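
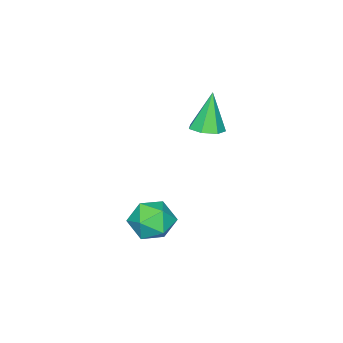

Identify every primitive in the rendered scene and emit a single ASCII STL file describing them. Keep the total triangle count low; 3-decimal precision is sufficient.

solid 
facet normal -0.263 -0.001 0.965
outer loop
vertex 0.793 -1.336 -1.928
vertex 0.121 -1.844 -2.112
vertex 0.882 -2.193 -1.905
endloop
endfacet
facet normal 0.443 0.070 0.894
outer loop
vertex 0.793 -1.336 -1.928
vertex 0.882 -2.193 -1.905
vertex 1.502 -1.704 -2.251
endloop
endfacet
facet normal 0.567 0.653 0.502
outer loop
vertex 0.793 -1.336 -1.928
vertex 1.502 -1.704 -2.251
vertex 1.125 -1.053 -2.672
endloop
endfacet
facet normal -0.063 0.942 0.330
outer loop
vertex 0.793 -1.336 -1.928
vertex 1.125 -1.053 -2.672
vertex 0.271 -1.14 -2.586
endloop
endfacet
facet normal -0.575 0.538 0.616
outer loop
vertex 0.793 -1.336 -1.928
vertex 0.271 -1.14 -2.586
vertex 0.121 -1.844 -2.112
endloop
endfacet
facet normal 0.687 -0.495 0.532
outer loop
vertex 1.502 -1.704 -2.251
vertex 0.882 -2.193 -1.905
vertex 1.269 -2.44 -2.634
endloop
endfacet
facet normal -0.456 -0.610 0.648
outer loop
vertex 0.882 -2.193 -1.905
vertex 0.121 -1.844 -2.112
vertex 0.415 -2.527 -2.548
endloop
endfacet
facet normal -0.962 0.261 0.083
outer loop
vertex 0.121 -1.844 -2.112
vertex 0.271 -1.14 -2.586
vertex 0.038 -1.876 -2.969
endloop
endfacet
facet normal -0.132 0.916 -0.380
outer loop
vertex 0.271 -1.14 -2.586
vertex 1.125 -1.053 -2.672
vertex 0.658 -1.387 -3.315
endloop
endfacet
facet normal 0.888 0.448 -0.103
outer loop
vertex 1.125 -1.053 -2.672
vertex 1.502 -1.704 -2.251
vertex 1.419 -1.736 -3.108
endloop
endfacet
facet normal 0.063 -0.942 -0.330
outer loop
vertex 0.747 -2.244 -3.292
vertex 1.269 -2.44 -2.634
vertex 0.415 -2.527 -2.548
endloop
endfacet
facet normal -0.567 -0.653 -0.502
outer loop
vertex 0.747 -2.244 -3.292
vertex 0.415 -2.527 -2.548
vertex 0.038 -1.876 -2.969
endloop
endfacet
facet normal -0.443 -0.070 -0.894
outer loop
vertex 0.747 -2.244 -3.292
vertex 0.038 -1.876 -2.969
vertex 0.658 -1.387 -3.315
endloop
endfacet
facet normal 0.263 0.001 -0.965
outer loop
vertex 0.747 -2.244 -3.292
vertex 0.658 -1.387 -3.315
vertex 1.419 -1.736 -3.108
endloop
endfacet
facet normal 0.575 -0.538 -0.616
outer loop
vertex 0.747 -2.244 -3.292
vertex 1.419 -1.736 -3.108
vertex 1.269 -2.44 -2.634
endloop
endfacet
facet normal 0.132 -0.916 0.380
outer loop
vertex 0.415 -2.527 -2.548
vertex 1.269 -2.44 -2.634
vertex 0.882 -2.193 -1.905
endloop
endfacet
facet normal -0.888 -0.448 0.103
outer loop
vertex 0.038 -1.876 -2.969
vertex 0.415 -2.527 -2.548
vertex 0.121 -1.844 -2.112
endloop
endfacet
facet normal -0.687 0.495 -0.532
outer loop
vertex 0.658 -1.387 -3.315
vertex 0.038 -1.876 -2.969
vertex 0.271 -1.14 -2.586
endloop
endfacet
facet normal 0.456 0.610 -0.648
outer loop
vertex 1.419 -1.736 -3.108
vertex 0.658 -1.387 -3.315
vertex 1.125 -1.053 -2.672
endloop
endfacet
facet normal 0.962 -0.261 -0.083
outer loop
vertex 1.269 -2.44 -2.634
vertex 1.419 -1.736 -3.108
vertex 1.502 -1.704 -2.251
endloop
endfacet
facet normal 0.312 0.080 -0.947
outer loop
vertex -1.135 -1.746 0.74
vertex -1.631 -1.4 0.606
vertex -1.074 -1.216 0.805
endloop
endfacet
facet normal 0.779 -0.164 0.605
outer loop
vertex -1.135 -1.746 0.74
vertex -1.074 -1.216 0.805
vertex -2.109 -1.52 2.054
endloop
endfacet
facet normal 0.313 0.078 -0.947
outer loop
vertex -1.074 -1.216 0.805
vertex -1.631 -1.4 0.606
vertex -1.432 -0.824 0.719
endloop
endfacet
facet normal 0.529 0.612 0.588
outer loop
vertex -1.074 -1.216 0.805
vertex -1.432 -0.824 0.719
vertex -2.109 -1.52 2.054
endloop
endfacet
facet normal 0.312 0.078 -0.947
outer loop
vertex -1.432 -0.824 0.719
vertex -1.631 -1.4 0.606
vertex -1.94 -0.865 0.548
endloop
endfacet
facet normal -0.198 0.907 0.372
outer loop
vertex -1.432 -0.824 0.719
vertex -1.94 -0.865 0.548
vertex -2.109 -1.52 2.054
endloop
endfacet
facet normal 0.313 0.078 -0.946
outer loop
vertex -1.94 -0.865 0.548
vertex -1.631 -1.4 0.606
vertex -2.216 -1.309 0.42
endloop
endfacet
facet normal -0.858 0.499 0.121
outer loop
vertex -1.94 -0.865 0.548
vertex -2.216 -1.309 0.42
vertex -2.109 -1.52 2.054
endloop
endfacet
facet normal 0.313 0.079 -0.946
outer loop
vertex -2.216 -1.309 0.42
vertex -1.631 -1.4 0.606
vertex -2.051 -1.821 0.432
endloop
endfacet
facet normal -0.952 -0.306 0.023
outer loop
vertex -2.216 -1.309 0.42
vertex -2.051 -1.821 0.432
vertex -2.109 -1.52 2.054
endloop
endfacet
facet normal 0.313 0.079 -0.946
outer loop
vertex -2.051 -1.821 0.432
vertex -1.631 -1.4 0.606
vertex -1.57 -2.016 0.575
endloop
endfacet
facet normal -0.410 -0.899 0.152
outer loop
vertex -2.051 -1.821 0.432
vertex -1.57 -2.016 0.575
vertex -2.109 -1.52 2.054
endloop
endfacet
facet normal 0.311 0.078 -0.947
outer loop
vertex -1.57 -2.016 0.575
vertex -1.631 -1.4 0.606
vertex -1.135 -1.746 0.74
endloop
endfacet
facet normal 0.362 -0.836 0.412
outer loop
vertex -1.57 -2.016 0.575
vertex -1.135 -1.746 0.74
vertex -2.109 -1.52 2.054
endloop
endfacet

endsolid


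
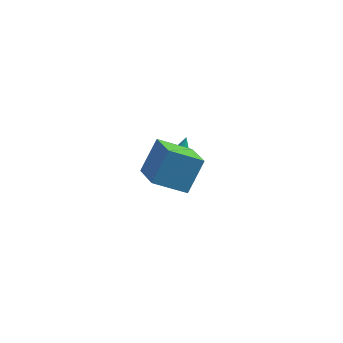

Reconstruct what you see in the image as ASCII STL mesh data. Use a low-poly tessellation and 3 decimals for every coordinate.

solid 
facet normal -0.211 -0.524 -0.825
outer loop
vertex -2.797 4.108 -1.434
vertex -3.244 3.428 -0.888
vertex -3.527 4.251 -1.338
endloop
endfacet
facet normal 0.168 0.972 -0.166
outer loop
vertex -2.797 4.108 -1.434
vertex -3.527 4.251 -1.338
vertex -2.816 4.492 0.788
endloop
endfacet
facet normal -0.210 -0.524 -0.826
outer loop
vertex -3.527 4.251 -1.338
vertex -3.244 3.428 -0.888
vertex -4.091 3.911 -0.979
endloop
endfacet
facet normal -0.485 0.872 0.063
outer loop
vertex -3.527 4.251 -1.338
vertex -4.091 3.911 -0.979
vertex -2.816 4.492 0.788
endloop
endfacet
facet normal -0.211 -0.525 -0.825
outer loop
vertex -4.091 3.911 -0.979
vertex -3.244 3.428 -0.888
vertex -4.159 3.289 -0.566
endloop
endfacet
facet normal -0.803 0.388 0.452
outer loop
vertex -4.091 3.911 -0.979
vertex -4.159 3.289 -0.566
vertex -2.816 4.492 0.788
endloop
endfacet
facet normal -0.211 -0.524 -0.825
outer loop
vertex -4.159 3.289 -0.566
vertex -3.244 3.428 -0.888
vertex -3.69 2.748 -0.342
endloop
endfacet
facet normal -0.601 -0.200 0.774
outer loop
vertex -4.159 3.289 -0.566
vertex -3.69 2.748 -0.342
vertex -2.816 4.492 0.788
endloop
endfacet
facet normal -0.210 -0.525 -0.825
outer loop
vertex -3.69 2.748 -0.342
vertex -3.244 3.428 -0.888
vertex -2.96 2.605 -0.437
endloop
endfacet
facet normal 0.002 -0.545 0.839
outer loop
vertex -3.69 2.748 -0.342
vertex -2.96 2.605 -0.437
vertex -2.816 4.492 0.788
endloop
endfacet
facet normal -0.210 -0.525 -0.825
outer loop
vertex -2.96 2.605 -0.437
vertex -3.244 3.428 -0.888
vertex -2.396 2.945 -0.797
endloop
endfacet
facet normal 0.657 -0.445 0.609
outer loop
vertex -2.96 2.605 -0.437
vertex -2.396 2.945 -0.797
vertex -2.816 4.492 0.788
endloop
endfacet
facet normal -0.210 -0.524 -0.826
outer loop
vertex -2.396 2.945 -0.797
vertex -3.244 3.428 -0.888
vertex -2.328 3.567 -1.209
endloop
endfacet
facet normal 0.975 0.039 0.220
outer loop
vertex -2.396 2.945 -0.797
vertex -2.328 3.567 -1.209
vertex -2.816 4.492 0.788
endloop
endfacet
facet normal -0.210 -0.525 -0.825
outer loop
vertex -2.328 3.567 -1.209
vertex -3.244 3.428 -0.888
vertex -2.797 4.108 -1.434
endloop
endfacet
facet normal 0.772 0.627 -0.102
outer loop
vertex -2.328 3.567 -1.209
vertex -2.797 4.108 -1.434
vertex -2.816 4.492 0.788
endloop
endfacet
facet normal -0.314 -0.539 -0.782
outer loop
vertex -3.178 -1.877 3.986
vertex -3.846 -0.568 3.352
vertex -1.84 -1.56 3.23
endloop
endfacet
facet normal 0.418 -0.818 0.396
outer loop
vertex -1.334 -0.692 4.488
vertex -3.178 -1.877 3.986
vertex -1.84 -1.56 3.23
endloop
endfacet
facet normal -0.314 -0.539 -0.782
outer loop
vertex -1.84 -1.56 3.23
vertex -3.846 -0.568 3.352
vertex -2.508 -0.251 2.596
endloop
endfacet
facet normal 0.853 0.202 -0.482
outer loop
vertex -2.508 -0.251 2.596
vertex -1.334 -0.692 4.488
vertex -1.84 -1.56 3.23
endloop
endfacet
facet normal -0.853 -0.202 0.482
outer loop
vertex -3.178 -1.877 3.986
vertex -3.34 0.3 4.61
vertex -3.846 -0.568 3.352
endloop
endfacet
facet normal 0.418 -0.818 0.396
outer loop
vertex -2.672 -1.009 5.244
vertex -3.178 -1.877 3.986
vertex -1.334 -0.692 4.488
endloop
endfacet
facet normal -0.853 -0.202 0.482
outer loop
vertex -2.672 -1.009 5.244
vertex -3.34 0.3 4.61
vertex -3.178 -1.877 3.986
endloop
endfacet
facet normal -0.418 0.818 -0.396
outer loop
vertex -3.846 -0.568 3.352
vertex -3.34 0.3 4.61
vertex -2.508 -0.251 2.596
endloop
endfacet
facet normal 0.853 0.202 -0.482
outer loop
vertex -2.002 0.617 3.854
vertex -1.334 -0.692 4.488
vertex -2.508 -0.251 2.596
endloop
endfacet
facet normal -0.418 0.818 -0.396
outer loop
vertex -2.508 -0.251 2.596
vertex -3.34 0.3 4.61
vertex -2.002 0.617 3.854
endloop
endfacet
facet normal 0.314 0.539 0.782
outer loop
vertex -2.002 0.617 3.854
vertex -2.672 -1.009 5.244
vertex -1.334 -0.692 4.488
endloop
endfacet
facet normal 0.314 0.539 0.782
outer loop
vertex -3.34 0.3 4.61
vertex -2.672 -1.009 5.244
vertex -2.002 0.617 3.854
endloop
endfacet

endsolid


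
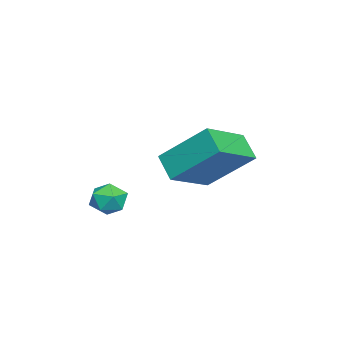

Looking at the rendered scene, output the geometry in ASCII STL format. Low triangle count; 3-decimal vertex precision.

solid 
facet normal -0.579 -0.245 0.778
outer loop
vertex 1.687 0.158 -0.822
vertex 2.008 -0.431 -0.769
vertex 2.233 0.107 -0.432
endloop
endfacet
facet normal -0.487 0.460 0.742
outer loop
vertex 1.687 0.158 -0.822
vertex 2.233 0.107 -0.432
vertex 2.148 0.648 -0.823
endloop
endfacet
facet normal -0.724 0.681 0.107
outer loop
vertex 1.687 0.158 -0.822
vertex 2.148 0.648 -0.823
vertex 1.871 0.445 -1.402
endloop
endfacet
facet normal -0.962 0.112 -0.250
outer loop
vertex 1.687 0.158 -0.822
vertex 1.871 0.445 -1.402
vertex 1.785 -0.222 -1.369
endloop
endfacet
facet normal -0.872 -0.461 0.164
outer loop
vertex 1.687 0.158 -0.822
vertex 1.785 -0.222 -1.369
vertex 2.008 -0.431 -0.769
endloop
endfacet
facet normal 0.213 0.594 0.776
outer loop
vertex 2.148 0.648 -0.823
vertex 2.233 0.107 -0.432
vertex 2.755 0.362 -0.771
endloop
endfacet
facet normal 0.066 -0.549 0.833
outer loop
vertex 2.233 0.107 -0.432
vertex 2.008 -0.431 -0.769
vertex 2.669 -0.305 -0.738
endloop
endfacet
facet normal -0.409 -0.898 -0.161
outer loop
vertex 2.008 -0.431 -0.769
vertex 1.785 -0.222 -1.369
vertex 2.392 -0.508 -1.317
endloop
endfacet
facet normal -0.555 0.030 -0.831
outer loop
vertex 1.785 -0.222 -1.369
vertex 1.871 0.445 -1.402
vertex 2.307 0.033 -1.708
endloop
endfacet
facet normal -0.170 0.953 -0.253
outer loop
vertex 1.871 0.445 -1.402
vertex 2.148 0.648 -0.823
vertex 2.532 0.571 -1.371
endloop
endfacet
facet normal 0.962 -0.112 0.250
outer loop
vertex 2.853 -0.018 -1.318
vertex 2.755 0.362 -0.771
vertex 2.669 -0.305 -0.738
endloop
endfacet
facet normal 0.724 -0.681 -0.107
outer loop
vertex 2.853 -0.018 -1.318
vertex 2.669 -0.305 -0.738
vertex 2.392 -0.508 -1.317
endloop
endfacet
facet normal 0.487 -0.460 -0.742
outer loop
vertex 2.853 -0.018 -1.318
vertex 2.392 -0.508 -1.317
vertex 2.307 0.033 -1.708
endloop
endfacet
facet normal 0.579 0.245 -0.778
outer loop
vertex 2.853 -0.018 -1.318
vertex 2.307 0.033 -1.708
vertex 2.532 0.571 -1.371
endloop
endfacet
facet normal 0.872 0.461 -0.164
outer loop
vertex 2.853 -0.018 -1.318
vertex 2.532 0.571 -1.371
vertex 2.755 0.362 -0.771
endloop
endfacet
facet normal 0.555 -0.030 0.831
outer loop
vertex 2.669 -0.305 -0.738
vertex 2.755 0.362 -0.771
vertex 2.233 0.107 -0.432
endloop
endfacet
facet normal 0.170 -0.953 0.253
outer loop
vertex 2.392 -0.508 -1.317
vertex 2.669 -0.305 -0.738
vertex 2.008 -0.431 -0.769
endloop
endfacet
facet normal -0.213 -0.594 -0.776
outer loop
vertex 2.307 0.033 -1.708
vertex 2.392 -0.508 -1.317
vertex 1.785 -0.222 -1.369
endloop
endfacet
facet normal -0.066 0.549 -0.833
outer loop
vertex 2.532 0.571 -1.371
vertex 2.307 0.033 -1.708
vertex 1.871 0.445 -1.402
endloop
endfacet
facet normal 0.409 0.898 0.161
outer loop
vertex 2.755 0.362 -0.771
vertex 2.532 0.571 -1.371
vertex 2.148 0.648 -0.823
endloop
endfacet
facet normal -0.577 -0.486 0.656
outer loop
vertex -0.791 0.883 -0.264
vertex -0.559 2.506 1.142
vertex -2.354 1.745 -1.0
endloop
endfacet
facet normal -0.108 -0.751 -0.651
outer loop
vertex -1.701 2.294 -1.742
vertex -0.791 0.883 -0.264
vertex -2.354 1.745 -1.0
endloop
endfacet
facet normal -0.577 -0.486 0.656
outer loop
vertex -2.354 1.745 -1.0
vertex -0.559 2.506 1.142
vertex -2.121 3.368 0.406
endloop
endfacet
facet normal -0.809 0.447 -0.382
outer loop
vertex -2.121 3.368 0.406
vertex -1.701 2.294 -1.742
vertex -2.354 1.745 -1.0
endloop
endfacet
facet normal 0.809 -0.446 0.382
outer loop
vertex -0.791 0.883 -0.264
vertex 0.094 3.055 0.4
vertex -0.559 2.506 1.142
endloop
endfacet
facet normal -0.108 -0.751 -0.651
outer loop
vertex -0.139 1.432 -1.006
vertex -0.791 0.883 -0.264
vertex -1.701 2.294 -1.742
endloop
endfacet
facet normal 0.810 -0.446 0.381
outer loop
vertex -0.139 1.432 -1.006
vertex 0.094 3.055 0.4
vertex -0.791 0.883 -0.264
endloop
endfacet
facet normal 0.108 0.751 0.651
outer loop
vertex -0.559 2.506 1.142
vertex 0.094 3.055 0.4
vertex -2.121 3.368 0.406
endloop
endfacet
facet normal -0.810 0.446 -0.381
outer loop
vertex -1.469 3.917 -0.336
vertex -1.701 2.294 -1.742
vertex -2.121 3.368 0.406
endloop
endfacet
facet normal 0.108 0.751 0.651
outer loop
vertex -2.121 3.368 0.406
vertex 0.094 3.055 0.4
vertex -1.469 3.917 -0.336
endloop
endfacet
facet normal 0.577 0.486 -0.656
outer loop
vertex -1.469 3.917 -0.336
vertex -0.139 1.432 -1.006
vertex -1.701 2.294 -1.742
endloop
endfacet
facet normal 0.577 0.486 -0.656
outer loop
vertex 0.094 3.055 0.4
vertex -0.139 1.432 -1.006
vertex -1.469 3.917 -0.336
endloop
endfacet

endsolid


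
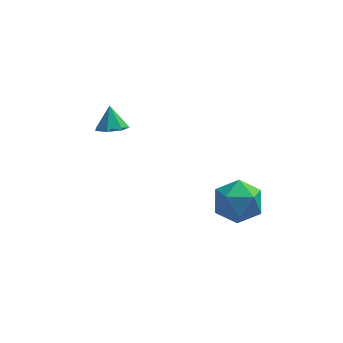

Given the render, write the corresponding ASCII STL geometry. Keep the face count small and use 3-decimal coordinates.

solid 
facet normal 0.085 -0.502 -0.861
outer loop
vertex -1.82 2.168 1.155
vertex -2.262 1.659 1.408
vertex -2.429 2.257 1.043
endloop
endfacet
facet normal 0.141 0.990 0.019
outer loop
vertex -1.82 2.168 1.155
vertex -2.429 2.257 1.043
vertex -2.358 2.221 2.372
endloop
endfacet
facet normal 0.085 -0.502 -0.861
outer loop
vertex -2.429 2.257 1.043
vertex -2.262 1.659 1.408
vertex -2.912 1.896 1.206
endloop
endfacet
facet normal -0.586 0.808 0.053
outer loop
vertex -2.429 2.257 1.043
vertex -2.912 1.896 1.206
vertex -2.358 2.221 2.372
endloop
endfacet
facet normal 0.085 -0.501 -0.861
outer loop
vertex -2.912 1.896 1.206
vertex -2.262 1.659 1.408
vertex -2.906 1.356 1.521
endloop
endfacet
facet normal -0.905 0.207 0.372
outer loop
vertex -2.912 1.896 1.206
vertex -2.906 1.356 1.521
vertex -2.358 2.221 2.372
endloop
endfacet
facet normal 0.085 -0.502 -0.861
outer loop
vertex -2.906 1.356 1.521
vertex -2.262 1.659 1.408
vertex -2.415 1.045 1.751
endloop
endfacet
facet normal -0.573 -0.361 0.736
outer loop
vertex -2.906 1.356 1.521
vertex -2.415 1.045 1.751
vertex -2.358 2.221 2.372
endloop
endfacet
facet normal 0.085 -0.502 -0.861
outer loop
vertex -2.415 1.045 1.751
vertex -2.262 1.659 1.408
vertex -1.81 1.196 1.723
endloop
endfacet
facet normal 0.157 -0.467 0.870
outer loop
vertex -2.415 1.045 1.751
vertex -1.81 1.196 1.723
vertex -2.358 2.221 2.372
endloop
endfacet
facet normal 0.085 -0.503 -0.860
outer loop
vertex -1.81 1.196 1.723
vertex -2.262 1.659 1.408
vertex -1.545 1.696 1.457
endloop
endfacet
facet normal 0.738 -0.032 0.674
outer loop
vertex -1.81 1.196 1.723
vertex -1.545 1.696 1.457
vertex -2.358 2.221 2.372
endloop
endfacet
facet normal 0.085 -0.502 -0.861
outer loop
vertex -1.545 1.696 1.457
vertex -2.262 1.659 1.408
vertex -1.82 2.168 1.155
endloop
endfacet
facet normal 0.731 0.615 0.296
outer loop
vertex -1.545 1.696 1.457
vertex -1.82 2.168 1.155
vertex -2.358 2.221 2.372
endloop
endfacet
facet normal -0.951 0.164 -0.263
outer loop
vertex 2.196 -2.412 0.42
vertex 1.905 -3.342 0.891
vertex 1.905 -2.423 1.463
endloop
endfacet
facet normal -0.605 0.780 -0.161
outer loop
vertex 2.196 -2.412 0.42
vertex 1.905 -2.423 1.463
vertex 2.754 -1.83 1.144
endloop
endfacet
facet normal -0.046 0.796 -0.604
outer loop
vertex 2.196 -2.412 0.42
vertex 2.754 -1.83 1.144
vertex 3.278 -2.384 0.374
endloop
endfacet
facet normal -0.047 0.190 -0.981
outer loop
vertex 2.196 -2.412 0.42
vertex 3.278 -2.384 0.374
vertex 2.753 -3.318 0.218
endloop
endfacet
facet normal -0.606 -0.201 -0.770
outer loop
vertex 2.196 -2.412 0.42
vertex 2.753 -3.318 0.218
vertex 1.905 -3.342 0.891
endloop
endfacet
facet normal -0.356 0.784 0.509
outer loop
vertex 2.754 -1.83 1.144
vertex 1.905 -2.423 1.463
vertex 2.807 -2.402 2.062
endloop
endfacet
facet normal -0.916 -0.212 0.341
outer loop
vertex 1.905 -2.423 1.463
vertex 1.905 -3.342 0.891
vertex 2.282 -3.336 1.906
endloop
endfacet
facet normal -0.357 -0.802 -0.479
outer loop
vertex 1.905 -3.342 0.891
vertex 2.753 -3.318 0.218
vertex 2.806 -3.89 1.136
endloop
endfacet
facet normal 0.548 -0.171 -0.819
outer loop
vertex 2.753 -3.318 0.218
vertex 3.278 -2.384 0.374
vertex 3.655 -3.297 0.817
endloop
endfacet
facet normal 0.549 0.809 -0.209
outer loop
vertex 3.278 -2.384 0.374
vertex 2.754 -1.83 1.144
vertex 3.655 -2.378 1.389
endloop
endfacet
facet normal 0.047 -0.190 0.981
outer loop
vertex 3.364 -3.308 1.86
vertex 2.807 -2.402 2.062
vertex 2.282 -3.336 1.906
endloop
endfacet
facet normal 0.046 -0.796 0.604
outer loop
vertex 3.364 -3.308 1.86
vertex 2.282 -3.336 1.906
vertex 2.806 -3.89 1.136
endloop
endfacet
facet normal 0.605 -0.780 0.161
outer loop
vertex 3.364 -3.308 1.86
vertex 2.806 -3.89 1.136
vertex 3.655 -3.297 0.817
endloop
endfacet
facet normal 0.951 -0.164 0.263
outer loop
vertex 3.364 -3.308 1.86
vertex 3.655 -3.297 0.817
vertex 3.655 -2.378 1.389
endloop
endfacet
facet normal 0.606 0.201 0.770
outer loop
vertex 3.364 -3.308 1.86
vertex 3.655 -2.378 1.389
vertex 2.807 -2.402 2.062
endloop
endfacet
facet normal -0.548 0.171 0.819
outer loop
vertex 2.282 -3.336 1.906
vertex 2.807 -2.402 2.062
vertex 1.905 -2.423 1.463
endloop
endfacet
facet normal -0.549 -0.809 0.209
outer loop
vertex 2.806 -3.89 1.136
vertex 2.282 -3.336 1.906
vertex 1.905 -3.342 0.891
endloop
endfacet
facet normal 0.356 -0.784 -0.509
outer loop
vertex 3.655 -3.297 0.817
vertex 2.806 -3.89 1.136
vertex 2.753 -3.318 0.218
endloop
endfacet
facet normal 0.916 0.212 -0.341
outer loop
vertex 3.655 -2.378 1.389
vertex 3.655 -3.297 0.817
vertex 3.278 -2.384 0.374
endloop
endfacet
facet normal 0.357 0.802 0.479
outer loop
vertex 2.807 -2.402 2.062
vertex 3.655 -2.378 1.389
vertex 2.754 -1.83 1.144
endloop
endfacet

endsolid


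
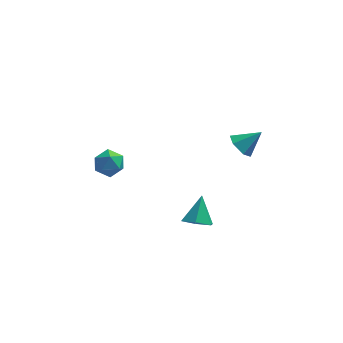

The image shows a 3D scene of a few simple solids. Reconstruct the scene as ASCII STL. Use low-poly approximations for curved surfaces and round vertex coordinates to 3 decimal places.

solid 
facet normal -0.984 0.173 -0.044
outer loop
vertex -2.631 3.073 -0.968
vertex -2.732 2.444 -1.184
vertex -2.738 2.578 -0.525
endloop
endfacet
facet normal -0.679 0.566 0.468
outer loop
vertex -2.631 3.073 -0.968
vertex -2.738 2.578 -0.525
vertex -2.267 3.042 -0.403
endloop
endfacet
facet normal -0.176 0.970 0.166
outer loop
vertex -2.631 3.073 -0.968
vertex -2.267 3.042 -0.403
vertex -1.97 3.196 -0.987
endloop
endfacet
facet normal -0.170 0.829 -0.534
outer loop
vertex -2.631 3.073 -0.968
vertex -1.97 3.196 -0.987
vertex -2.258 2.826 -1.47
endloop
endfacet
facet normal -0.670 0.335 -0.663
outer loop
vertex -2.631 3.073 -0.968
vertex -2.258 2.826 -1.47
vertex -2.732 2.444 -1.184
endloop
endfacet
facet normal -0.359 0.121 0.926
outer loop
vertex -2.267 3.042 -0.403
vertex -2.738 2.578 -0.525
vertex -2.142 2.394 -0.27
endloop
endfacet
facet normal -0.852 -0.514 0.097
outer loop
vertex -2.738 2.578 -0.525
vertex -2.732 2.444 -1.184
vertex -2.43 2.024 -0.753
endloop
endfacet
facet normal -0.343 -0.252 -0.905
outer loop
vertex -2.732 2.444 -1.184
vertex -2.258 2.826 -1.47
vertex -2.133 2.178 -1.337
endloop
endfacet
facet normal 0.466 0.546 -0.696
outer loop
vertex -2.258 2.826 -1.47
vertex -1.97 3.196 -0.987
vertex -1.662 2.642 -1.215
endloop
endfacet
facet normal 0.456 0.776 0.436
outer loop
vertex -1.97 3.196 -0.987
vertex -2.267 3.042 -0.403
vertex -1.668 2.776 -0.556
endloop
endfacet
facet normal 0.170 -0.829 0.534
outer loop
vertex -1.769 2.147 -0.772
vertex -2.142 2.394 -0.27
vertex -2.43 2.024 -0.753
endloop
endfacet
facet normal 0.176 -0.970 -0.166
outer loop
vertex -1.769 2.147 -0.772
vertex -2.43 2.024 -0.753
vertex -2.133 2.178 -1.337
endloop
endfacet
facet normal 0.679 -0.566 -0.468
outer loop
vertex -1.769 2.147 -0.772
vertex -2.133 2.178 -1.337
vertex -1.662 2.642 -1.215
endloop
endfacet
facet normal 0.984 -0.173 0.044
outer loop
vertex -1.769 2.147 -0.772
vertex -1.662 2.642 -1.215
vertex -1.668 2.776 -0.556
endloop
endfacet
facet normal 0.670 -0.335 0.663
outer loop
vertex -1.769 2.147 -0.772
vertex -1.668 2.776 -0.556
vertex -2.142 2.394 -0.27
endloop
endfacet
facet normal -0.466 -0.546 0.696
outer loop
vertex -2.43 2.024 -0.753
vertex -2.142 2.394 -0.27
vertex -2.738 2.578 -0.525
endloop
endfacet
facet normal -0.456 -0.776 -0.436
outer loop
vertex -2.133 2.178 -1.337
vertex -2.43 2.024 -0.753
vertex -2.732 2.444 -1.184
endloop
endfacet
facet normal 0.359 -0.121 -0.926
outer loop
vertex -1.662 2.642 -1.215
vertex -2.133 2.178 -1.337
vertex -2.258 2.826 -1.47
endloop
endfacet
facet normal 0.852 0.514 -0.097
outer loop
vertex -1.668 2.776 -0.556
vertex -1.662 2.642 -1.215
vertex -1.97 3.196 -0.987
endloop
endfacet
facet normal 0.343 0.252 0.905
outer loop
vertex -2.142 2.394 -0.27
vertex -1.668 2.776 -0.556
vertex -2.267 3.042 -0.403
endloop
endfacet
facet normal -0.744 -0.211 -0.634
outer loop
vertex 3.046 1.075 1.593
vertex 2.776 0.762 2.014
vertex 2.662 1.338 1.956
endloop
endfacet
facet normal 0.468 0.873 -0.138
outer loop
vertex 3.046 1.075 1.593
vertex 2.662 1.338 1.956
vertex 3.544 0.978 2.666
endloop
endfacet
facet normal -0.745 -0.211 -0.632
outer loop
vertex 2.662 1.338 1.956
vertex 2.776 0.762 2.014
vertex 2.393 1.024 2.378
endloop
endfacet
facet normal -0.104 0.829 0.550
outer loop
vertex 2.662 1.338 1.956
vertex 2.393 1.024 2.378
vertex 3.544 0.978 2.666
endloop
endfacet
facet normal -0.745 -0.210 -0.633
outer loop
vertex 2.393 1.024 2.378
vertex 2.776 0.762 2.014
vertex 2.507 0.448 2.435
endloop
endfacet
facet normal -0.241 0.048 0.969
outer loop
vertex 2.393 1.024 2.378
vertex 2.507 0.448 2.435
vertex 3.544 0.978 2.666
endloop
endfacet
facet normal -0.745 -0.211 -0.633
outer loop
vertex 2.507 0.448 2.435
vertex 2.776 0.762 2.014
vertex 2.89 0.185 2.072
endloop
endfacet
facet normal 0.194 -0.686 0.702
outer loop
vertex 2.507 0.448 2.435
vertex 2.89 0.185 2.072
vertex 3.544 0.978 2.666
endloop
endfacet
facet normal -0.745 -0.211 -0.633
outer loop
vertex 2.89 0.185 2.072
vertex 2.776 0.762 2.014
vertex 3.16 0.499 1.65
endloop
endfacet
facet normal 0.767 -0.642 0.013
outer loop
vertex 2.89 0.185 2.072
vertex 3.16 0.499 1.65
vertex 3.544 0.978 2.666
endloop
endfacet
facet normal -0.745 -0.210 -0.634
outer loop
vertex 3.16 0.499 1.65
vertex 2.776 0.762 2.014
vertex 3.046 1.075 1.593
endloop
endfacet
facet normal 0.903 0.138 -0.407
outer loop
vertex 3.16 0.499 1.65
vertex 3.046 1.075 1.593
vertex 3.544 0.978 2.666
endloop
endfacet
facet normal -0.132 -0.624 -0.770
outer loop
vertex 1.814 0.404 -2.398
vertex 1.229 0.242 -2.166
vertex 1.288 0.74 -2.58
endloop
endfacet
facet normal 0.575 0.794 -0.196
outer loop
vertex 1.814 0.404 -2.398
vertex 1.288 0.74 -2.58
vertex 1.391 0.998 -1.234
endloop
endfacet
facet normal -0.134 -0.624 -0.770
outer loop
vertex 1.288 0.74 -2.58
vertex 1.229 0.242 -2.166
vertex 0.703 0.578 -2.347
endloop
endfacet
facet normal -0.320 0.935 -0.155
outer loop
vertex 1.288 0.74 -2.58
vertex 0.703 0.578 -2.347
vertex 1.391 0.998 -1.234
endloop
endfacet
facet normal -0.134 -0.624 -0.770
outer loop
vertex 0.703 0.578 -2.347
vertex 1.229 0.242 -2.166
vertex 0.644 0.08 -1.933
endloop
endfacet
facet normal -0.839 0.404 0.366
outer loop
vertex 0.703 0.578 -2.347
vertex 0.644 0.08 -1.933
vertex 1.391 0.998 -1.234
endloop
endfacet
facet normal -0.133 -0.625 -0.769
outer loop
vertex 0.644 0.08 -1.933
vertex 1.229 0.242 -2.166
vertex 1.171 -0.255 -1.752
endloop
endfacet
facet normal -0.461 -0.269 0.846
outer loop
vertex 0.644 0.08 -1.933
vertex 1.171 -0.255 -1.752
vertex 1.391 0.998 -1.234
endloop
endfacet
facet normal -0.133 -0.625 -0.769
outer loop
vertex 1.171 -0.255 -1.752
vertex 1.229 0.242 -2.166
vertex 1.756 -0.094 -1.984
endloop
endfacet
facet normal 0.431 -0.408 0.804
outer loop
vertex 1.171 -0.255 -1.752
vertex 1.756 -0.094 -1.984
vertex 1.391 0.998 -1.234
endloop
endfacet
facet normal -0.132 -0.624 -0.770
outer loop
vertex 1.756 -0.094 -1.984
vertex 1.229 0.242 -2.166
vertex 1.814 0.404 -2.398
endloop
endfacet
facet normal 0.951 0.124 0.282
outer loop
vertex 1.756 -0.094 -1.984
vertex 1.814 0.404 -2.398
vertex 1.391 0.998 -1.234
endloop
endfacet

endsolid


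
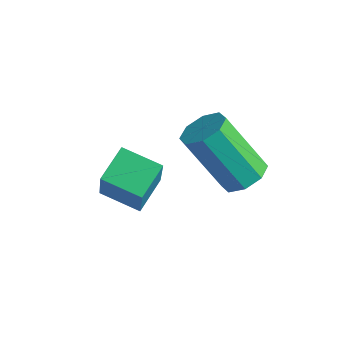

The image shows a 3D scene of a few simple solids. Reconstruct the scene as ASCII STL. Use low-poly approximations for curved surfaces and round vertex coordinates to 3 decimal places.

solid 
facet normal 0.479 0.283 -0.831
outer loop
vertex 4.964 -1.314 -2.063
vertex 4.433 -0.802 -2.195
vertex 5.083 -0.807 -1.822
endloop
endfacet
facet normal 0.853 -0.374 0.365
outer loop
vertex 4.964 -1.314 -2.063
vertex 5.083 -0.807 -1.822
vertex 3.919 -1.93 -0.252
endloop
endfacet
facet normal 0.853 -0.372 0.366
outer loop
vertex 3.919 -1.93 -0.252
vertex 5.083 -0.807 -1.822
vertex 4.037 -1.423 -0.011
endloop
endfacet
facet normal -0.480 -0.283 0.830
outer loop
vertex 3.919 -1.93 -0.252
vertex 4.037 -1.423 -0.011
vertex 3.387 -1.418 -0.385
endloop
endfacet
facet normal 0.479 0.282 -0.831
outer loop
vertex 5.083 -0.807 -1.822
vertex 4.433 -0.802 -2.195
vertex 4.821 -0.297 -1.8
endloop
endfacet
facet normal 0.749 0.361 0.555
outer loop
vertex 5.083 -0.807 -1.822
vertex 4.821 -0.297 -1.8
vertex 4.037 -1.423 -0.011
endloop
endfacet
facet normal 0.749 0.361 0.555
outer loop
vertex 4.037 -1.423 -0.011
vertex 4.821 -0.297 -1.8
vertex 3.775 -0.913 0.011
endloop
endfacet
facet normal -0.480 -0.282 0.831
outer loop
vertex 4.037 -1.423 -0.011
vertex 3.775 -0.913 0.011
vertex 3.387 -1.418 -0.385
endloop
endfacet
facet normal 0.479 0.282 -0.831
outer loop
vertex 4.821 -0.297 -1.8
vertex 4.433 -0.802 -2.195
vertex 4.332 -0.083 -2.009
endloop
endfacet
facet normal 0.207 0.884 0.420
outer loop
vertex 4.821 -0.297 -1.8
vertex 4.332 -0.083 -2.009
vertex 3.775 -0.913 0.011
endloop
endfacet
facet normal 0.208 0.883 0.420
outer loop
vertex 3.775 -0.913 0.011
vertex 4.332 -0.083 -2.009
vertex 3.286 -0.698 -0.199
endloop
endfacet
facet normal -0.481 -0.282 0.830
outer loop
vertex 3.775 -0.913 0.011
vertex 3.286 -0.698 -0.199
vertex 3.387 -1.418 -0.385
endloop
endfacet
facet normal 0.479 0.282 -0.831
outer loop
vertex 4.332 -0.083 -2.009
vertex 4.433 -0.802 -2.195
vertex 3.901 -0.29 -2.328
endloop
endfacet
facet normal -0.456 0.889 0.039
outer loop
vertex 4.332 -0.083 -2.009
vertex 3.901 -0.29 -2.328
vertex 3.286 -0.698 -0.199
endloop
endfacet
facet normal -0.458 0.888 0.038
outer loop
vertex 3.286 -0.698 -0.199
vertex 3.901 -0.29 -2.328
vertex 2.856 -0.906 -0.517
endloop
endfacet
facet normal -0.479 -0.282 0.832
outer loop
vertex 3.286 -0.698 -0.199
vertex 2.856 -0.906 -0.517
vertex 3.387 -1.418 -0.385
endloop
endfacet
facet normal 0.480 0.283 -0.830
outer loop
vertex 3.901 -0.29 -2.328
vertex 4.433 -0.802 -2.195
vertex 3.783 -0.797 -2.569
endloop
endfacet
facet normal -0.853 0.372 -0.366
outer loop
vertex 3.901 -0.29 -2.328
vertex 3.783 -0.797 -2.569
vertex 2.856 -0.906 -0.517
endloop
endfacet
facet normal -0.853 0.374 -0.365
outer loop
vertex 2.856 -0.906 -0.517
vertex 3.783 -0.797 -2.569
vertex 2.737 -1.413 -0.758
endloop
endfacet
facet normal -0.479 -0.283 0.831
outer loop
vertex 2.856 -0.906 -0.517
vertex 2.737 -1.413 -0.758
vertex 3.387 -1.418 -0.385
endloop
endfacet
facet normal 0.480 0.282 -0.831
outer loop
vertex 3.783 -0.797 -2.569
vertex 4.433 -0.802 -2.195
vertex 4.045 -1.307 -2.591
endloop
endfacet
facet normal -0.749 -0.361 -0.555
outer loop
vertex 3.783 -0.797 -2.569
vertex 4.045 -1.307 -2.591
vertex 2.737 -1.413 -0.758
endloop
endfacet
facet normal -0.749 -0.361 -0.555
outer loop
vertex 2.737 -1.413 -0.758
vertex 4.045 -1.307 -2.591
vertex 2.999 -1.923 -0.78
endloop
endfacet
facet normal -0.479 -0.282 0.831
outer loop
vertex 2.737 -1.413 -0.758
vertex 2.999 -1.923 -0.78
vertex 3.387 -1.418 -0.385
endloop
endfacet
facet normal 0.481 0.282 -0.830
outer loop
vertex 4.045 -1.307 -2.591
vertex 4.433 -0.802 -2.195
vertex 4.534 -1.522 -2.381
endloop
endfacet
facet normal -0.208 -0.883 -0.420
outer loop
vertex 4.045 -1.307 -2.591
vertex 4.534 -1.522 -2.381
vertex 2.999 -1.923 -0.78
endloop
endfacet
facet normal -0.207 -0.884 -0.420
outer loop
vertex 2.999 -1.923 -0.78
vertex 4.534 -1.522 -2.381
vertex 3.488 -2.137 -0.571
endloop
endfacet
facet normal -0.479 -0.282 0.831
outer loop
vertex 2.999 -1.923 -0.78
vertex 3.488 -2.137 -0.571
vertex 3.387 -1.418 -0.385
endloop
endfacet
facet normal 0.479 0.282 -0.832
outer loop
vertex 4.534 -1.522 -2.381
vertex 4.433 -0.802 -2.195
vertex 4.964 -1.314 -2.063
endloop
endfacet
facet normal 0.457 -0.888 -0.037
outer loop
vertex 4.534 -1.522 -2.381
vertex 4.964 -1.314 -2.063
vertex 3.488 -2.137 -0.571
endloop
endfacet
facet normal 0.456 -0.889 -0.039
outer loop
vertex 3.488 -2.137 -0.571
vertex 4.964 -1.314 -2.063
vertex 3.919 -1.93 -0.252
endloop
endfacet
facet normal -0.479 -0.282 0.831
outer loop
vertex 3.488 -2.137 -0.571
vertex 3.919 -1.93 -0.252
vertex 3.387 -1.418 -0.385
endloop
endfacet
facet normal -0.879 -0.388 0.278
outer loop
vertex 1.524 -3.545 -2.58
vertex 1.228 -2.483 -2.034
vertex 0.712 -2.909 -4.258
endloop
endfacet
facet normal 0.240 -0.863 -0.444
outer loop
vertex 1.872 -2.397 -4.626
vertex 1.524 -3.545 -2.58
vertex 0.712 -2.909 -4.258
endloop
endfacet
facet normal -0.879 -0.388 0.278
outer loop
vertex 0.712 -2.909 -4.258
vertex 1.228 -2.483 -2.034
vertex 0.416 -1.847 -3.713
endloop
endfacet
facet normal -0.413 0.322 -0.852
outer loop
vertex 0.416 -1.847 -3.713
vertex 1.872 -2.397 -4.626
vertex 0.712 -2.909 -4.258
endloop
endfacet
facet normal 0.413 -0.323 0.852
outer loop
vertex 1.524 -3.545 -2.58
vertex 2.388 -1.971 -2.402
vertex 1.228 -2.483 -2.034
endloop
endfacet
facet normal 0.241 -0.863 -0.443
outer loop
vertex 2.684 -3.033 -2.947
vertex 1.524 -3.545 -2.58
vertex 1.872 -2.397 -4.626
endloop
endfacet
facet normal 0.412 -0.323 0.852
outer loop
vertex 2.684 -3.033 -2.947
vertex 2.388 -1.971 -2.402
vertex 1.524 -3.545 -2.58
endloop
endfacet
facet normal -0.240 0.863 0.443
outer loop
vertex 1.228 -2.483 -2.034
vertex 2.388 -1.971 -2.402
vertex 0.416 -1.847 -3.713
endloop
endfacet
facet normal -0.412 0.323 -0.852
outer loop
vertex 1.576 -1.335 -4.08
vertex 1.872 -2.397 -4.626
vertex 0.416 -1.847 -3.713
endloop
endfacet
facet normal -0.241 0.863 0.444
outer loop
vertex 0.416 -1.847 -3.713
vertex 2.388 -1.971 -2.402
vertex 1.576 -1.335 -4.08
endloop
endfacet
facet normal 0.879 0.388 -0.278
outer loop
vertex 1.576 -1.335 -4.08
vertex 2.684 -3.033 -2.947
vertex 1.872 -2.397 -4.626
endloop
endfacet
facet normal 0.879 0.388 -0.278
outer loop
vertex 2.388 -1.971 -2.402
vertex 2.684 -3.033 -2.947
vertex 1.576 -1.335 -4.08
endloop
endfacet

endsolid


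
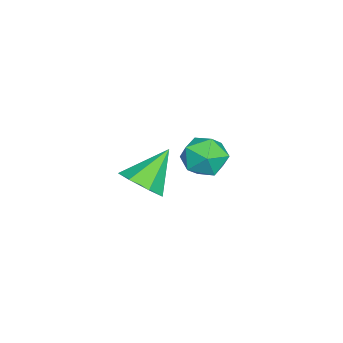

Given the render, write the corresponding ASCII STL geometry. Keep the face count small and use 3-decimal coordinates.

solid 
facet normal -0.354 0.710 0.608
outer loop
vertex -3.67 0.043 -3.362
vertex -4.54 -0.425 -3.322
vertex -3.834 -0.637 -2.663
endloop
endfacet
facet normal 0.350 0.629 0.694
outer loop
vertex -3.67 0.043 -3.362
vertex -3.834 -0.637 -2.663
vertex -2.963 -0.607 -3.129
endloop
endfacet
facet normal 0.664 0.745 0.065
outer loop
vertex -3.67 0.043 -3.362
vertex -2.963 -0.607 -3.129
vertex -3.13 -0.376 -4.075
endloop
endfacet
facet normal 0.154 0.898 -0.411
outer loop
vertex -3.67 0.043 -3.362
vertex -3.13 -0.376 -4.075
vertex -4.105 -0.264 -4.195
endloop
endfacet
facet normal -0.475 0.877 -0.075
outer loop
vertex -3.67 0.043 -3.362
vertex -4.105 -0.264 -4.195
vertex -4.54 -0.425 -3.322
endloop
endfacet
facet normal 0.472 -0.049 0.880
outer loop
vertex -2.963 -0.607 -3.129
vertex -3.834 -0.637 -2.663
vertex -3.395 -1.476 -2.945
endloop
endfacet
facet normal -0.667 0.082 0.741
outer loop
vertex -3.834 -0.637 -2.663
vertex -4.54 -0.425 -3.322
vertex -4.37 -1.364 -3.065
endloop
endfacet
facet normal -0.862 0.351 -0.365
outer loop
vertex -4.54 -0.425 -3.322
vertex -4.105 -0.264 -4.195
vertex -4.537 -1.133 -4.011
endloop
endfacet
facet normal 0.156 0.387 -0.909
outer loop
vertex -4.105 -0.264 -4.195
vertex -3.13 -0.376 -4.075
vertex -3.666 -1.103 -4.477
endloop
endfacet
facet normal 0.980 0.139 -0.139
outer loop
vertex -3.13 -0.376 -4.075
vertex -2.963 -0.607 -3.129
vertex -2.96 -1.315 -3.818
endloop
endfacet
facet normal -0.154 -0.898 0.411
outer loop
vertex -3.83 -1.783 -3.778
vertex -3.395 -1.476 -2.945
vertex -4.37 -1.364 -3.065
endloop
endfacet
facet normal -0.664 -0.745 -0.065
outer loop
vertex -3.83 -1.783 -3.778
vertex -4.37 -1.364 -3.065
vertex -4.537 -1.133 -4.011
endloop
endfacet
facet normal -0.350 -0.629 -0.694
outer loop
vertex -3.83 -1.783 -3.778
vertex -4.537 -1.133 -4.011
vertex -3.666 -1.103 -4.477
endloop
endfacet
facet normal 0.354 -0.710 -0.608
outer loop
vertex -3.83 -1.783 -3.778
vertex -3.666 -1.103 -4.477
vertex -2.96 -1.315 -3.818
endloop
endfacet
facet normal 0.475 -0.877 0.075
outer loop
vertex -3.83 -1.783 -3.778
vertex -2.96 -1.315 -3.818
vertex -3.395 -1.476 -2.945
endloop
endfacet
facet normal -0.156 -0.387 0.909
outer loop
vertex -4.37 -1.364 -3.065
vertex -3.395 -1.476 -2.945
vertex -3.834 -0.637 -2.663
endloop
endfacet
facet normal -0.980 -0.139 0.139
outer loop
vertex -4.537 -1.133 -4.011
vertex -4.37 -1.364 -3.065
vertex -4.54 -0.425 -3.322
endloop
endfacet
facet normal -0.472 0.049 -0.880
outer loop
vertex -3.666 -1.103 -4.477
vertex -4.537 -1.133 -4.011
vertex -4.105 -0.264 -4.195
endloop
endfacet
facet normal 0.667 -0.082 -0.741
outer loop
vertex -2.96 -1.315 -3.818
vertex -3.666 -1.103 -4.477
vertex -3.13 -0.376 -4.075
endloop
endfacet
facet normal 0.862 -0.351 0.365
outer loop
vertex -3.395 -1.476 -2.945
vertex -2.96 -1.315 -3.818
vertex -2.963 -0.607 -3.129
endloop
endfacet
facet normal 0.579 -0.421 -0.698
outer loop
vertex 1.082 -2.371 -1.662
vertex 0.494 -2.126 -2.297
vertex 1.203 -1.67 -1.984
endloop
endfacet
facet normal 0.481 0.296 0.825
outer loop
vertex 1.082 -2.371 -1.662
vertex 1.203 -1.67 -1.984
vertex -0.514 -1.394 -1.083
endloop
endfacet
facet normal 0.579 -0.421 -0.698
outer loop
vertex 1.203 -1.67 -1.984
vertex 0.494 -2.126 -2.297
vertex 0.79 -1.312 -2.542
endloop
endfacet
facet normal 0.318 0.887 0.334
outer loop
vertex 1.203 -1.67 -1.984
vertex 0.79 -1.312 -2.542
vertex -0.514 -1.394 -1.083
endloop
endfacet
facet normal 0.580 -0.421 -0.698
outer loop
vertex 0.79 -1.312 -2.542
vertex 0.494 -2.126 -2.297
vertex 0.154 -1.568 -2.916
endloop
endfacet
facet normal -0.270 0.944 -0.188
outer loop
vertex 0.79 -1.312 -2.542
vertex 0.154 -1.568 -2.916
vertex -0.514 -1.394 -1.083
endloop
endfacet
facet normal 0.580 -0.421 -0.698
outer loop
vertex 0.154 -1.568 -2.916
vertex 0.494 -2.126 -2.297
vertex -0.226 -2.244 -2.824
endloop
endfacet
facet normal -0.837 0.424 -0.345
outer loop
vertex 0.154 -1.568 -2.916
vertex -0.226 -2.244 -2.824
vertex -0.514 -1.394 -1.083
endloop
endfacet
facet normal 0.580 -0.420 -0.698
outer loop
vertex -0.226 -2.244 -2.824
vertex 0.494 -2.126 -2.297
vertex -0.064 -2.831 -2.336
endloop
endfacet
facet normal -0.959 -0.282 -0.021
outer loop
vertex -0.226 -2.244 -2.824
vertex -0.064 -2.831 -2.336
vertex -0.514 -1.394 -1.083
endloop
endfacet
facet normal 0.580 -0.420 -0.698
outer loop
vertex -0.064 -2.831 -2.336
vertex 0.494 -2.126 -2.297
vertex 0.518 -2.888 -1.818
endloop
endfacet
facet normal -0.544 -0.642 0.541
outer loop
vertex -0.064 -2.831 -2.336
vertex 0.518 -2.888 -1.818
vertex -0.514 -1.394 -1.083
endloop
endfacet
facet normal 0.579 -0.421 -0.698
outer loop
vertex 0.518 -2.888 -1.818
vertex 0.494 -2.126 -2.297
vertex 1.082 -2.371 -1.662
endloop
endfacet
facet normal 0.098 -0.384 0.918
outer loop
vertex 0.518 -2.888 -1.818
vertex 1.082 -2.371 -1.662
vertex -0.514 -1.394 -1.083
endloop
endfacet

endsolid


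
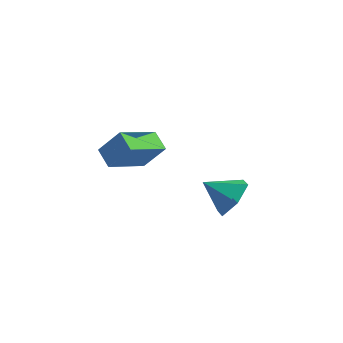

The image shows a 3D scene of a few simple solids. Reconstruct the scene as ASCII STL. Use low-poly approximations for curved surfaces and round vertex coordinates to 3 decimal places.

solid 
facet normal 0.784 0.251 -0.568
outer loop
vertex 3.221 0.332 -2.442
vertex 2.673 0.201 -3.256
vertex 2.705 1.089 -2.819
endloop
endfacet
facet normal -0.132 0.368 0.920
outer loop
vertex 3.221 0.332 -2.442
vertex 2.705 1.089 -2.819
vertex 1.607 -0.141 -2.484
endloop
endfacet
facet normal 0.784 0.251 -0.568
outer loop
vertex 2.705 1.089 -2.819
vertex 2.673 0.201 -3.256
vertex 2.158 0.957 -3.633
endloop
endfacet
facet normal -0.657 0.677 0.332
outer loop
vertex 2.705 1.089 -2.819
vertex 2.158 0.957 -3.633
vertex 1.607 -0.141 -2.484
endloop
endfacet
facet normal 0.784 0.251 -0.567
outer loop
vertex 2.158 0.957 -3.633
vertex 2.673 0.201 -3.256
vertex 2.126 0.07 -4.07
endloop
endfacet
facet normal -0.942 0.175 -0.285
outer loop
vertex 2.158 0.957 -3.633
vertex 2.126 0.07 -4.07
vertex 1.607 -0.141 -2.484
endloop
endfacet
facet normal 0.784 0.251 -0.567
outer loop
vertex 2.126 0.07 -4.07
vertex 2.673 0.201 -3.256
vertex 2.641 -0.687 -3.693
endloop
endfacet
facet normal -0.704 -0.636 -0.315
outer loop
vertex 2.126 0.07 -4.07
vertex 2.641 -0.687 -3.693
vertex 1.607 -0.141 -2.484
endloop
endfacet
facet normal 0.784 0.251 -0.568
outer loop
vertex 2.641 -0.687 -3.693
vertex 2.673 0.201 -3.256
vertex 3.189 -0.556 -2.879
endloop
endfacet
facet normal -0.180 -0.945 0.273
outer loop
vertex 2.641 -0.687 -3.693
vertex 3.189 -0.556 -2.879
vertex 1.607 -0.141 -2.484
endloop
endfacet
facet normal 0.784 0.251 -0.568
outer loop
vertex 3.189 -0.556 -2.879
vertex 2.673 0.201 -3.256
vertex 3.221 0.332 -2.442
endloop
endfacet
facet normal 0.106 -0.442 0.891
outer loop
vertex 3.189 -0.556 -2.879
vertex 3.221 0.332 -2.442
vertex 1.607 -0.141 -2.484
endloop
endfacet
facet normal -0.713 0.528 0.461
outer loop
vertex -2.237 0.759 -1.393
vertex -1.537 2.382 -2.167
vertex -3.095 0.589 -2.525
endloop
endfacet
facet normal -0.362 -0.842 0.401
outer loop
vertex -2.403 0.078 -2.973
vertex -2.237 0.759 -1.393
vertex -3.095 0.589 -2.525
endloop
endfacet
facet normal -0.713 0.527 0.462
outer loop
vertex -3.095 0.589 -2.525
vertex -1.537 2.382 -2.167
vertex -2.395 2.213 -3.299
endloop
endfacet
facet normal -0.600 -0.119 -0.791
outer loop
vertex -2.395 2.213 -3.299
vertex -2.403 0.078 -2.973
vertex -3.095 0.589 -2.525
endloop
endfacet
facet normal 0.600 0.119 0.791
outer loop
vertex -2.237 0.759 -1.393
vertex -0.845 1.871 -2.615
vertex -1.537 2.382 -2.167
endloop
endfacet
facet normal -0.363 -0.841 0.401
outer loop
vertex -1.545 0.247 -1.841
vertex -2.237 0.759 -1.393
vertex -2.403 0.078 -2.973
endloop
endfacet
facet normal 0.600 0.119 0.791
outer loop
vertex -1.545 0.247 -1.841
vertex -0.845 1.871 -2.615
vertex -2.237 0.759 -1.393
endloop
endfacet
facet normal 0.362 0.842 -0.400
outer loop
vertex -1.537 2.382 -2.167
vertex -0.845 1.871 -2.615
vertex -2.395 2.213 -3.299
endloop
endfacet
facet normal -0.600 -0.119 -0.791
outer loop
vertex -1.703 1.701 -3.747
vertex -2.403 0.078 -2.973
vertex -2.395 2.213 -3.299
endloop
endfacet
facet normal 0.363 0.841 -0.401
outer loop
vertex -2.395 2.213 -3.299
vertex -0.845 1.871 -2.615
vertex -1.703 1.701 -3.747
endloop
endfacet
facet normal 0.713 -0.528 -0.462
outer loop
vertex -1.703 1.701 -3.747
vertex -1.545 0.247 -1.841
vertex -2.403 0.078 -2.973
endloop
endfacet
facet normal 0.713 -0.527 -0.461
outer loop
vertex -0.845 1.871 -2.615
vertex -1.545 0.247 -1.841
vertex -1.703 1.701 -3.747
endloop
endfacet

endsolid


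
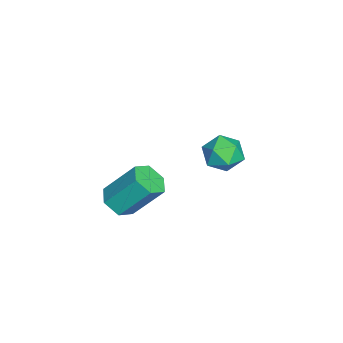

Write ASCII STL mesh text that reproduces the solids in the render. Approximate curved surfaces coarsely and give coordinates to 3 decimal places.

solid 
facet normal 0.004 -0.637 -0.771
outer loop
vertex 1.968 -4.777 -1.993
vertex 1.384 -4.313 -2.379
vertex 2.199 -4.153 -2.507
endloop
endfacet
facet normal 0.962 -0.210 0.177
outer loop
vertex 1.968 -4.777 -1.993
vertex 2.199 -4.153 -2.507
vertex 1.961 -3.491 -0.435
endloop
endfacet
facet normal 0.962 -0.209 0.177
outer loop
vertex 1.961 -3.491 -0.435
vertex 2.199 -4.153 -2.507
vertex 2.191 -2.868 -0.949
endloop
endfacet
facet normal -0.003 0.637 0.771
outer loop
vertex 1.961 -3.491 -0.435
vertex 2.191 -2.868 -0.949
vertex 1.376 -3.027 -0.821
endloop
endfacet
facet normal 0.004 -0.636 -0.772
outer loop
vertex 2.199 -4.153 -2.507
vertex 1.384 -4.313 -2.379
vertex 1.614 -3.689 -2.892
endloop
endfacet
facet normal 0.718 0.539 -0.441
outer loop
vertex 2.199 -4.153 -2.507
vertex 1.614 -3.689 -2.892
vertex 2.191 -2.868 -0.949
endloop
endfacet
facet normal 0.718 0.539 -0.441
outer loop
vertex 2.191 -2.868 -0.949
vertex 1.614 -3.689 -2.892
vertex 1.606 -2.404 -1.334
endloop
endfacet
facet normal -0.003 0.636 0.771
outer loop
vertex 2.191 -2.868 -0.949
vertex 1.606 -2.404 -1.334
vertex 1.376 -3.027 -0.821
endloop
endfacet
facet normal 0.005 -0.636 -0.772
outer loop
vertex 1.614 -3.689 -2.892
vertex 1.384 -4.313 -2.379
vertex 0.799 -3.849 -2.765
endloop
endfacet
facet normal -0.243 0.748 -0.618
outer loop
vertex 1.614 -3.689 -2.892
vertex 0.799 -3.849 -2.765
vertex 1.606 -2.404 -1.334
endloop
endfacet
facet normal -0.242 0.748 -0.618
outer loop
vertex 1.606 -2.404 -1.334
vertex 0.799 -3.849 -2.765
vertex 0.792 -2.563 -1.207
endloop
endfacet
facet normal -0.004 0.637 0.771
outer loop
vertex 1.606 -2.404 -1.334
vertex 0.792 -2.563 -1.207
vertex 1.376 -3.027 -0.821
endloop
endfacet
facet normal 0.003 -0.637 -0.771
outer loop
vertex 0.799 -3.849 -2.765
vertex 1.384 -4.313 -2.379
vertex 0.569 -4.472 -2.251
endloop
endfacet
facet normal -0.962 0.209 -0.177
outer loop
vertex 0.799 -3.849 -2.765
vertex 0.569 -4.472 -2.251
vertex 0.792 -2.563 -1.207
endloop
endfacet
facet normal -0.962 0.210 -0.178
outer loop
vertex 0.792 -2.563 -1.207
vertex 0.569 -4.472 -2.251
vertex 0.561 -3.187 -0.693
endloop
endfacet
facet normal -0.004 0.637 0.771
outer loop
vertex 0.792 -2.563 -1.207
vertex 0.561 -3.187 -0.693
vertex 1.376 -3.027 -0.821
endloop
endfacet
facet normal 0.003 -0.636 -0.771
outer loop
vertex 0.569 -4.472 -2.251
vertex 1.384 -4.313 -2.379
vertex 1.154 -4.936 -1.866
endloop
endfacet
facet normal -0.718 -0.539 0.441
outer loop
vertex 0.569 -4.472 -2.251
vertex 1.154 -4.936 -1.866
vertex 0.561 -3.187 -0.693
endloop
endfacet
facet normal -0.718 -0.539 0.441
outer loop
vertex 0.561 -3.187 -0.693
vertex 1.154 -4.936 -1.866
vertex 1.146 -3.651 -0.308
endloop
endfacet
facet normal -0.004 0.636 0.772
outer loop
vertex 0.561 -3.187 -0.693
vertex 1.146 -3.651 -0.308
vertex 1.376 -3.027 -0.821
endloop
endfacet
facet normal 0.004 -0.637 -0.771
outer loop
vertex 1.154 -4.936 -1.866
vertex 1.384 -4.313 -2.379
vertex 1.968 -4.777 -1.993
endloop
endfacet
facet normal 0.242 -0.748 0.618
outer loop
vertex 1.154 -4.936 -1.866
vertex 1.968 -4.777 -1.993
vertex 1.146 -3.651 -0.308
endloop
endfacet
facet normal 0.243 -0.748 0.618
outer loop
vertex 1.146 -3.651 -0.308
vertex 1.968 -4.777 -1.993
vertex 1.961 -3.491 -0.435
endloop
endfacet
facet normal -0.005 0.636 0.772
outer loop
vertex 1.146 -3.651 -0.308
vertex 1.961 -3.491 -0.435
vertex 1.376 -3.027 -0.821
endloop
endfacet
facet normal -0.144 0.918 0.370
outer loop
vertex -3.637 0.231 -3.444
vertex -4.433 -0.105 -2.921
vertex -3.512 -0.126 -2.509
endloop
endfacet
facet normal 0.547 0.804 0.234
outer loop
vertex -3.637 0.231 -3.444
vertex -3.512 -0.126 -2.509
vertex -2.851 -0.365 -3.233
endloop
endfacet
facet normal 0.612 0.644 -0.459
outer loop
vertex -3.637 0.231 -3.444
vertex -2.851 -0.365 -3.233
vertex -3.363 -0.492 -4.093
endloop
endfacet
facet normal -0.039 0.659 -0.751
outer loop
vertex -3.637 0.231 -3.444
vertex -3.363 -0.492 -4.093
vertex -4.341 -0.331 -3.901
endloop
endfacet
facet normal -0.507 0.829 -0.239
outer loop
vertex -3.637 0.231 -3.444
vertex -4.341 -0.331 -3.901
vertex -4.433 -0.105 -2.921
endloop
endfacet
facet normal 0.755 0.237 0.611
outer loop
vertex -2.851 -0.365 -3.233
vertex -3.512 -0.126 -2.509
vertex -3.159 -1.069 -2.579
endloop
endfacet
facet normal -0.363 0.420 0.832
outer loop
vertex -3.512 -0.126 -2.509
vertex -4.433 -0.105 -2.921
vertex -4.137 -0.908 -2.387
endloop
endfacet
facet normal -0.950 0.274 -0.152
outer loop
vertex -4.433 -0.105 -2.921
vertex -4.341 -0.331 -3.901
vertex -4.649 -1.035 -3.247
endloop
endfacet
facet normal -0.193 0.001 -0.981
outer loop
vertex -4.341 -0.331 -3.901
vertex -3.363 -0.492 -4.093
vertex -3.988 -1.274 -3.971
endloop
endfacet
facet normal 0.860 -0.021 -0.509
outer loop
vertex -3.363 -0.492 -4.093
vertex -2.851 -0.365 -3.233
vertex -3.067 -1.295 -3.559
endloop
endfacet
facet normal 0.039 -0.659 0.751
outer loop
vertex -3.863 -1.631 -3.036
vertex -3.159 -1.069 -2.579
vertex -4.137 -0.908 -2.387
endloop
endfacet
facet normal -0.612 -0.644 0.459
outer loop
vertex -3.863 -1.631 -3.036
vertex -4.137 -0.908 -2.387
vertex -4.649 -1.035 -3.247
endloop
endfacet
facet normal -0.547 -0.804 -0.234
outer loop
vertex -3.863 -1.631 -3.036
vertex -4.649 -1.035 -3.247
vertex -3.988 -1.274 -3.971
endloop
endfacet
facet normal 0.144 -0.918 -0.370
outer loop
vertex -3.863 -1.631 -3.036
vertex -3.988 -1.274 -3.971
vertex -3.067 -1.295 -3.559
endloop
endfacet
facet normal 0.507 -0.829 0.239
outer loop
vertex -3.863 -1.631 -3.036
vertex -3.067 -1.295 -3.559
vertex -3.159 -1.069 -2.579
endloop
endfacet
facet normal 0.193 -0.001 0.981
outer loop
vertex -4.137 -0.908 -2.387
vertex -3.159 -1.069 -2.579
vertex -3.512 -0.126 -2.509
endloop
endfacet
facet normal -0.860 0.021 0.509
outer loop
vertex -4.649 -1.035 -3.247
vertex -4.137 -0.908 -2.387
vertex -4.433 -0.105 -2.921
endloop
endfacet
facet normal -0.755 -0.237 -0.611
outer loop
vertex -3.988 -1.274 -3.971
vertex -4.649 -1.035 -3.247
vertex -4.341 -0.331 -3.901
endloop
endfacet
facet normal 0.363 -0.420 -0.832
outer loop
vertex -3.067 -1.295 -3.559
vertex -3.988 -1.274 -3.971
vertex -3.363 -0.492 -4.093
endloop
endfacet
facet normal 0.950 -0.274 0.152
outer loop
vertex -3.159 -1.069 -2.579
vertex -3.067 -1.295 -3.559
vertex -2.851 -0.365 -3.233
endloop
endfacet

endsolid


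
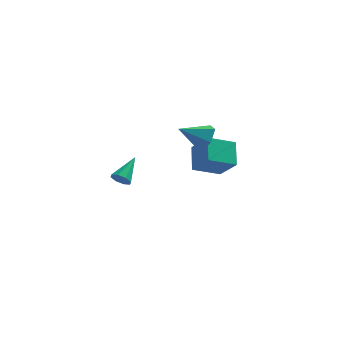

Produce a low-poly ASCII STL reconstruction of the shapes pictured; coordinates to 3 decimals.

solid 
facet normal 0.861 0.101 -0.499
outer loop
vertex 2.273 0.231 1.074
vertex 1.79 0.374 0.269
vertex 2.023 1.111 0.821
endloop
endfacet
facet normal 0.005 0.278 0.961
outer loop
vertex 2.273 0.231 1.074
vertex 2.023 1.111 0.821
vertex 0.37 0.206 1.091
endloop
endfacet
facet normal 0.861 0.101 -0.498
outer loop
vertex 2.023 1.111 0.821
vertex 1.79 0.374 0.269
vertex 1.54 1.254 0.015
endloop
endfacet
facet normal -0.394 0.835 0.384
outer loop
vertex 2.023 1.111 0.821
vertex 1.54 1.254 0.015
vertex 0.37 0.206 1.091
endloop
endfacet
facet normal 0.861 0.101 -0.498
outer loop
vertex 1.54 1.254 0.015
vertex 1.79 0.374 0.269
vertex 1.307 0.517 -0.537
endloop
endfacet
facet normal -0.783 0.512 -0.353
outer loop
vertex 1.54 1.254 0.015
vertex 1.307 0.517 -0.537
vertex 0.37 0.206 1.091
endloop
endfacet
facet normal 0.861 0.102 -0.498
outer loop
vertex 1.307 0.517 -0.537
vertex 1.79 0.374 0.269
vertex 1.558 -0.364 -0.283
endloop
endfacet
facet normal -0.773 -0.369 -0.516
outer loop
vertex 1.307 0.517 -0.537
vertex 1.558 -0.364 -0.283
vertex 0.37 0.206 1.091
endloop
endfacet
facet normal 0.861 0.102 -0.498
outer loop
vertex 1.558 -0.364 -0.283
vertex 1.79 0.374 0.269
vertex 2.041 -0.507 0.523
endloop
endfacet
facet normal -0.374 -0.925 0.060
outer loop
vertex 1.558 -0.364 -0.283
vertex 2.041 -0.507 0.523
vertex 0.37 0.206 1.091
endloop
endfacet
facet normal 0.861 0.102 -0.499
outer loop
vertex 2.041 -0.507 0.523
vertex 1.79 0.374 0.269
vertex 2.273 0.231 1.074
endloop
endfacet
facet normal 0.015 -0.601 0.799
outer loop
vertex 2.041 -0.507 0.523
vertex 2.273 0.231 1.074
vertex 0.37 0.206 1.091
endloop
endfacet
facet normal -0.404 -0.768 -0.496
outer loop
vertex -1.96 -4.425 -0.142
vertex -2.415 -4.418 0.218
vertex -2.286 -4.161 -0.285
endloop
endfacet
facet normal 0.642 0.459 -0.614
outer loop
vertex -1.96 -4.425 -0.142
vertex -2.286 -4.161 -0.285
vertex -1.745 -3.142 1.042
endloop
endfacet
facet normal -0.403 -0.769 -0.496
outer loop
vertex -2.286 -4.161 -0.285
vertex -2.415 -4.418 0.218
vertex -2.688 -4.048 -0.134
endloop
endfacet
facet normal -0.005 0.794 -0.608
outer loop
vertex -2.286 -4.161 -0.285
vertex -2.688 -4.048 -0.134
vertex -1.745 -3.142 1.042
endloop
endfacet
facet normal -0.402 -0.769 -0.497
outer loop
vertex -2.688 -4.048 -0.134
vertex -2.415 -4.418 0.218
vertex -2.93 -4.152 0.223
endloop
endfacet
facet normal -0.576 0.802 -0.157
outer loop
vertex -2.688 -4.048 -0.134
vertex -2.93 -4.152 0.223
vertex -1.745 -3.142 1.042
endloop
endfacet
facet normal -0.403 -0.770 -0.495
outer loop
vertex -2.93 -4.152 0.223
vertex -2.415 -4.418 0.218
vertex -2.869 -4.412 0.578
endloop
endfacet
facet normal -0.737 0.478 0.477
outer loop
vertex -2.93 -4.152 0.223
vertex -2.869 -4.412 0.578
vertex -1.745 -3.142 1.042
endloop
endfacet
facet normal -0.404 -0.769 -0.496
outer loop
vertex -2.869 -4.412 0.578
vertex -2.415 -4.418 0.218
vertex -2.543 -4.676 0.722
endloop
endfacet
facet normal -0.395 0.014 0.919
outer loop
vertex -2.869 -4.412 0.578
vertex -2.543 -4.676 0.722
vertex -1.745 -3.142 1.042
endloop
endfacet
facet normal -0.403 -0.769 -0.496
outer loop
vertex -2.543 -4.676 0.722
vertex -2.415 -4.418 0.218
vertex -2.141 -4.789 0.571
endloop
endfacet
facet normal 0.252 -0.322 0.913
outer loop
vertex -2.543 -4.676 0.722
vertex -2.141 -4.789 0.571
vertex -1.745 -3.142 1.042
endloop
endfacet
facet normal -0.404 -0.769 -0.495
outer loop
vertex -2.141 -4.789 0.571
vertex -2.415 -4.418 0.218
vertex -1.9 -4.685 0.213
endloop
endfacet
facet normal 0.825 -0.330 0.459
outer loop
vertex -2.141 -4.789 0.571
vertex -1.9 -4.685 0.213
vertex -1.745 -3.142 1.042
endloop
endfacet
facet normal -0.404 -0.769 -0.495
outer loop
vertex -1.9 -4.685 0.213
vertex -2.415 -4.418 0.218
vertex -1.96 -4.425 -0.142
endloop
endfacet
facet normal 0.985 -0.007 -0.172
outer loop
vertex -1.9 -4.685 0.213
vertex -1.96 -4.425 -0.142
vertex -1.745 -3.142 1.042
endloop
endfacet
facet normal -0.481 0.483 -0.732
outer loop
vertex 1.072 2.079 -3.25
vertex 1.031 3.427 -2.334
vertex 2.588 2.578 -3.916
endloop
endfacet
facet normal 0.025 -0.827 -0.562
outer loop
vertex 3.449 1.713 -2.606
vertex 1.072 2.079 -3.25
vertex 2.588 2.578 -3.916
endloop
endfacet
facet normal -0.480 0.483 -0.732
outer loop
vertex 2.588 2.578 -3.916
vertex 1.031 3.427 -2.334
vertex 2.548 3.926 -3.0
endloop
endfacet
facet normal 0.876 0.288 -0.386
outer loop
vertex 2.548 3.926 -3.0
vertex 3.449 1.713 -2.606
vertex 2.588 2.578 -3.916
endloop
endfacet
facet normal -0.876 -0.289 0.385
outer loop
vertex 1.072 2.079 -3.25
vertex 1.892 2.562 -1.024
vertex 1.031 3.427 -2.334
endloop
endfacet
facet normal 0.025 -0.827 -0.562
outer loop
vertex 1.932 1.214 -1.94
vertex 1.072 2.079 -3.25
vertex 3.449 1.713 -2.606
endloop
endfacet
facet normal -0.877 -0.288 0.385
outer loop
vertex 1.932 1.214 -1.94
vertex 1.892 2.562 -1.024
vertex 1.072 2.079 -3.25
endloop
endfacet
facet normal -0.025 0.827 0.562
outer loop
vertex 1.031 3.427 -2.334
vertex 1.892 2.562 -1.024
vertex 2.548 3.926 -3.0
endloop
endfacet
facet normal 0.877 0.288 -0.385
outer loop
vertex 3.408 3.061 -1.69
vertex 3.449 1.713 -2.606
vertex 2.548 3.926 -3.0
endloop
endfacet
facet normal -0.025 0.827 0.562
outer loop
vertex 2.548 3.926 -3.0
vertex 1.892 2.562 -1.024
vertex 3.408 3.061 -1.69
endloop
endfacet
facet normal 0.480 -0.483 0.732
outer loop
vertex 3.408 3.061 -1.69
vertex 1.932 1.214 -1.94
vertex 3.449 1.713 -2.606
endloop
endfacet
facet normal 0.481 -0.483 0.732
outer loop
vertex 1.892 2.562 -1.024
vertex 1.932 1.214 -1.94
vertex 3.408 3.061 -1.69
endloop
endfacet

endsolid


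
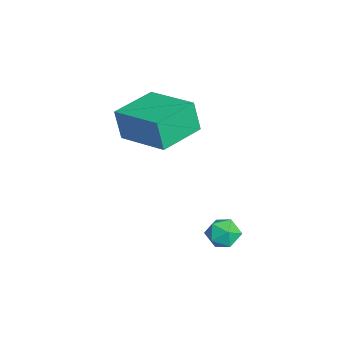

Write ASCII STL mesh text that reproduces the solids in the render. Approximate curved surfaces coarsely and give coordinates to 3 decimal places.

solid 
facet normal -0.299 0.867 0.399
outer loop
vertex 2.033 1.455 -1.871
vertex 2.327 1.303 -1.321
vertex 2.645 1.623 -1.777
endloop
endfacet
facet normal -0.208 0.929 -0.306
outer loop
vertex 2.033 1.455 -1.871
vertex 2.645 1.623 -1.777
vertex 2.46 1.394 -2.347
endloop
endfacet
facet normal -0.634 0.454 -0.626
outer loop
vertex 2.033 1.455 -1.871
vertex 2.46 1.394 -2.347
vertex 2.026 0.932 -2.243
endloop
endfacet
facet normal -0.988 0.098 -0.119
outer loop
vertex 2.033 1.455 -1.871
vertex 2.026 0.932 -2.243
vertex 1.944 0.876 -1.609
endloop
endfacet
facet normal -0.781 0.353 0.515
outer loop
vertex 2.033 1.455 -1.871
vertex 1.944 0.876 -1.609
vertex 2.327 1.303 -1.321
endloop
endfacet
facet normal 0.469 0.757 -0.456
outer loop
vertex 2.46 1.394 -2.347
vertex 2.645 1.623 -1.777
vertex 3.016 1.204 -2.091
endloop
endfacet
facet normal 0.321 0.656 0.684
outer loop
vertex 2.645 1.623 -1.777
vertex 2.327 1.303 -1.321
vertex 2.934 1.148 -1.457
endloop
endfacet
facet normal -0.460 -0.174 0.870
outer loop
vertex 2.327 1.303 -1.321
vertex 1.944 0.876 -1.609
vertex 2.5 0.686 -1.353
endloop
endfacet
facet normal -0.794 -0.587 -0.155
outer loop
vertex 1.944 0.876 -1.609
vertex 2.026 0.932 -2.243
vertex 2.315 0.457 -1.923
endloop
endfacet
facet normal -0.221 -0.012 -0.975
outer loop
vertex 2.026 0.932 -2.243
vertex 2.46 1.394 -2.347
vertex 2.633 0.777 -2.379
endloop
endfacet
facet normal 0.988 -0.098 0.119
outer loop
vertex 2.927 0.625 -1.829
vertex 3.016 1.204 -2.091
vertex 2.934 1.148 -1.457
endloop
endfacet
facet normal 0.634 -0.454 0.626
outer loop
vertex 2.927 0.625 -1.829
vertex 2.934 1.148 -1.457
vertex 2.5 0.686 -1.353
endloop
endfacet
facet normal 0.208 -0.929 0.306
outer loop
vertex 2.927 0.625 -1.829
vertex 2.5 0.686 -1.353
vertex 2.315 0.457 -1.923
endloop
endfacet
facet normal 0.299 -0.867 -0.399
outer loop
vertex 2.927 0.625 -1.829
vertex 2.315 0.457 -1.923
vertex 2.633 0.777 -2.379
endloop
endfacet
facet normal 0.781 -0.353 -0.515
outer loop
vertex 2.927 0.625 -1.829
vertex 2.633 0.777 -2.379
vertex 3.016 1.204 -2.091
endloop
endfacet
facet normal 0.794 0.587 0.155
outer loop
vertex 2.934 1.148 -1.457
vertex 3.016 1.204 -2.091
vertex 2.645 1.623 -1.777
endloop
endfacet
facet normal 0.221 0.012 0.975
outer loop
vertex 2.5 0.686 -1.353
vertex 2.934 1.148 -1.457
vertex 2.327 1.303 -1.321
endloop
endfacet
facet normal -0.469 -0.757 0.456
outer loop
vertex 2.315 0.457 -1.923
vertex 2.5 0.686 -1.353
vertex 1.944 0.876 -1.609
endloop
endfacet
facet normal -0.321 -0.656 -0.684
outer loop
vertex 2.633 0.777 -2.379
vertex 2.315 0.457 -1.923
vertex 2.026 0.932 -2.243
endloop
endfacet
facet normal 0.460 0.174 -0.870
outer loop
vertex 3.016 1.204 -2.091
vertex 2.633 0.777 -2.379
vertex 2.46 1.394 -2.347
endloop
endfacet
facet normal -0.740 -0.646 -0.188
outer loop
vertex -1.22 -2.14 1.541
vertex -2.378 -0.846 1.654
vertex -1.099 -1.927 0.336
endloop
endfacet
facet normal 0.666 -0.743 -0.065
outer loop
vertex 0.358 -0.654 0.706
vertex -1.22 -2.14 1.541
vertex -1.099 -1.927 0.336
endloop
endfacet
facet normal -0.740 -0.646 -0.188
outer loop
vertex -1.099 -1.927 0.336
vertex -2.378 -0.846 1.654
vertex -2.258 -0.633 0.449
endloop
endfacet
facet normal 0.098 0.173 -0.980
outer loop
vertex -2.258 -0.633 0.449
vertex 0.358 -0.654 0.706
vertex -1.099 -1.927 0.336
endloop
endfacet
facet normal -0.098 -0.173 0.980
outer loop
vertex -1.22 -2.14 1.541
vertex -0.921 0.427 2.024
vertex -2.378 -0.846 1.654
endloop
endfacet
facet normal 0.666 -0.743 -0.065
outer loop
vertex 0.238 -0.867 1.911
vertex -1.22 -2.14 1.541
vertex 0.358 -0.654 0.706
endloop
endfacet
facet normal -0.098 -0.173 0.980
outer loop
vertex 0.238 -0.867 1.911
vertex -0.921 0.427 2.024
vertex -1.22 -2.14 1.541
endloop
endfacet
facet normal -0.666 0.743 0.065
outer loop
vertex -2.378 -0.846 1.654
vertex -0.921 0.427 2.024
vertex -2.258 -0.633 0.449
endloop
endfacet
facet normal 0.098 0.173 -0.980
outer loop
vertex -0.8 0.64 0.819
vertex 0.358 -0.654 0.706
vertex -2.258 -0.633 0.449
endloop
endfacet
facet normal -0.666 0.744 0.065
outer loop
vertex -2.258 -0.633 0.449
vertex -0.921 0.427 2.024
vertex -0.8 0.64 0.819
endloop
endfacet
facet normal 0.740 0.646 0.188
outer loop
vertex -0.8 0.64 0.819
vertex 0.238 -0.867 1.911
vertex 0.358 -0.654 0.706
endloop
endfacet
facet normal 0.740 0.646 0.188
outer loop
vertex -0.921 0.427 2.024
vertex 0.238 -0.867 1.911
vertex -0.8 0.64 0.819
endloop
endfacet

endsolid


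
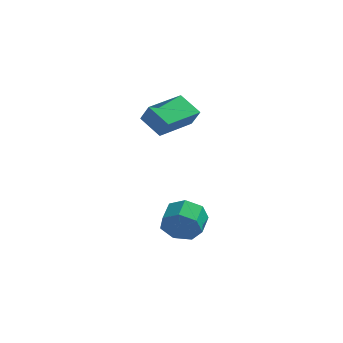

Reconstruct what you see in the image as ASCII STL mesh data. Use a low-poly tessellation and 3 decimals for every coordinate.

solid 
facet normal -0.460 0.267 -0.847
outer loop
vertex -0.327 -0.604 3.656
vertex 0.523 1.115 3.737
vertex 0.65 -1.056 2.982
endloop
endfacet
facet normal -0.443 -0.896 -0.041
outer loop
vertex 1.097 -1.315 3.803
vertex -0.327 -0.604 3.656
vertex 0.65 -1.056 2.982
endloop
endfacet
facet normal -0.460 0.267 -0.846
outer loop
vertex 0.65 -1.056 2.982
vertex 0.523 1.115 3.737
vertex 1.5 0.664 3.063
endloop
endfacet
facet normal 0.769 -0.355 -0.531
outer loop
vertex 1.5 0.664 3.063
vertex 1.097 -1.315 3.803
vertex 0.65 -1.056 2.982
endloop
endfacet
facet normal -0.769 0.355 0.531
outer loop
vertex -0.327 -0.604 3.656
vertex 0.97 0.856 4.558
vertex 0.523 1.115 3.737
endloop
endfacet
facet normal -0.443 -0.896 -0.043
outer loop
vertex 0.12 -0.864 4.477
vertex -0.327 -0.604 3.656
vertex 1.097 -1.315 3.803
endloop
endfacet
facet normal -0.769 0.355 0.531
outer loop
vertex 0.12 -0.864 4.477
vertex 0.97 0.856 4.558
vertex -0.327 -0.604 3.656
endloop
endfacet
facet normal 0.442 0.896 0.042
outer loop
vertex 0.523 1.115 3.737
vertex 0.97 0.856 4.558
vertex 1.5 0.664 3.063
endloop
endfacet
facet normal 0.769 -0.355 -0.531
outer loop
vertex 1.947 0.404 3.884
vertex 1.097 -1.315 3.803
vertex 1.5 0.664 3.063
endloop
endfacet
facet normal 0.443 0.895 0.042
outer loop
vertex 1.5 0.664 3.063
vertex 0.97 0.856 4.558
vertex 1.947 0.404 3.884
endloop
endfacet
facet normal 0.460 -0.268 0.846
outer loop
vertex 1.947 0.404 3.884
vertex 0.12 -0.864 4.477
vertex 1.097 -1.315 3.803
endloop
endfacet
facet normal 0.460 -0.267 0.847
outer loop
vertex 0.97 0.856 4.558
vertex 0.12 -0.864 4.477
vertex 1.947 0.404 3.884
endloop
endfacet
facet normal 0.041 -0.958 -0.283
outer loop
vertex 2.322 -2.025 -2.343
vertex 1.922 -2.272 -1.564
vertex 1.533 -2.055 -2.357
endloop
endfacet
facet normal 0.006 0.283 -0.959
outer loop
vertex 2.322 -2.025 -2.343
vertex 1.533 -2.055 -2.357
vertex 2.278 -0.981 -2.035
endloop
endfacet
facet normal 0.007 0.283 -0.959
outer loop
vertex 2.278 -0.981 -2.035
vertex 1.533 -2.055 -2.357
vertex 1.489 -1.01 -2.049
endloop
endfacet
facet normal -0.040 0.958 0.283
outer loop
vertex 2.278 -0.981 -2.035
vertex 1.489 -1.01 -2.049
vertex 1.878 -1.228 -1.256
endloop
endfacet
facet normal 0.041 -0.958 -0.282
outer loop
vertex 1.533 -2.055 -2.357
vertex 1.922 -2.272 -1.564
vertex 1.037 -2.248 -1.774
endloop
endfacet
facet normal -0.777 0.148 -0.612
outer loop
vertex 1.533 -2.055 -2.357
vertex 1.037 -2.248 -1.774
vertex 1.489 -1.01 -2.049
endloop
endfacet
facet normal -0.777 0.148 -0.612
outer loop
vertex 1.489 -1.01 -2.049
vertex 1.037 -2.248 -1.774
vertex 0.993 -1.204 -1.466
endloop
endfacet
facet normal -0.041 0.958 0.284
outer loop
vertex 1.489 -1.01 -2.049
vertex 0.993 -1.204 -1.466
vertex 1.878 -1.228 -1.256
endloop
endfacet
facet normal 0.041 -0.958 -0.284
outer loop
vertex 1.037 -2.248 -1.774
vertex 1.922 -2.272 -1.564
vertex 1.208 -2.46 -1.033
endloop
endfacet
facet normal -0.975 -0.099 0.197
outer loop
vertex 1.037 -2.248 -1.774
vertex 1.208 -2.46 -1.033
vertex 0.993 -1.204 -1.466
endloop
endfacet
facet normal -0.976 -0.100 0.195
outer loop
vertex 0.993 -1.204 -1.466
vertex 1.208 -2.46 -1.033
vertex 1.163 -1.415 -0.725
endloop
endfacet
facet normal -0.041 0.958 0.282
outer loop
vertex 0.993 -1.204 -1.466
vertex 1.163 -1.415 -0.725
vertex 1.878 -1.228 -1.256
endloop
endfacet
facet normal 0.042 -0.958 -0.283
outer loop
vertex 1.208 -2.46 -1.033
vertex 1.922 -2.272 -1.564
vertex 1.916 -2.53 -0.691
endloop
endfacet
facet normal -0.440 -0.271 0.856
outer loop
vertex 1.208 -2.46 -1.033
vertex 1.916 -2.53 -0.691
vertex 1.163 -1.415 -0.725
endloop
endfacet
facet normal -0.440 -0.271 0.856
outer loop
vertex 1.163 -1.415 -0.725
vertex 1.916 -2.53 -0.691
vertex 1.871 -1.485 -0.383
endloop
endfacet
facet normal -0.041 0.959 0.282
outer loop
vertex 1.163 -1.415 -0.725
vertex 1.871 -1.485 -0.383
vertex 1.878 -1.228 -1.256
endloop
endfacet
facet normal 0.041 -0.958 -0.283
outer loop
vertex 1.916 -2.53 -0.691
vertex 1.922 -2.272 -1.564
vertex 2.629 -2.406 -1.007
endloop
endfacet
facet normal 0.428 -0.239 0.872
outer loop
vertex 1.916 -2.53 -0.691
vertex 2.629 -2.406 -1.007
vertex 1.871 -1.485 -0.383
endloop
endfacet
facet normal 0.427 -0.239 0.872
outer loop
vertex 1.871 -1.485 -0.383
vertex 2.629 -2.406 -1.007
vertex 2.585 -1.362 -0.699
endloop
endfacet
facet normal -0.040 0.959 0.282
outer loop
vertex 1.871 -1.485 -0.383
vertex 2.585 -1.362 -0.699
vertex 1.878 -1.228 -1.256
endloop
endfacet
facet normal 0.041 -0.959 -0.282
outer loop
vertex 2.629 -2.406 -1.007
vertex 1.922 -2.272 -1.564
vertex 2.81 -2.182 -1.742
endloop
endfacet
facet normal 0.973 -0.027 0.231
outer loop
vertex 2.629 -2.406 -1.007
vertex 2.81 -2.182 -1.742
vertex 2.585 -1.362 -0.699
endloop
endfacet
facet normal 0.973 -0.026 0.230
outer loop
vertex 2.585 -1.362 -0.699
vertex 2.81 -2.182 -1.742
vertex 2.765 -1.137 -1.434
endloop
endfacet
facet normal -0.041 0.958 0.283
outer loop
vertex 2.585 -1.362 -0.699
vertex 2.765 -1.137 -1.434
vertex 1.878 -1.228 -1.256
endloop
endfacet
facet normal 0.040 -0.958 -0.283
outer loop
vertex 2.81 -2.182 -1.742
vertex 1.922 -2.272 -1.564
vertex 2.322 -2.025 -2.343
endloop
endfacet
facet normal 0.785 0.206 -0.584
outer loop
vertex 2.81 -2.182 -1.742
vertex 2.322 -2.025 -2.343
vertex 2.765 -1.137 -1.434
endloop
endfacet
facet normal 0.786 0.205 -0.583
outer loop
vertex 2.765 -1.137 -1.434
vertex 2.322 -2.025 -2.343
vertex 2.278 -0.981 -2.035
endloop
endfacet
facet normal -0.042 0.958 0.282
outer loop
vertex 2.765 -1.137 -1.434
vertex 2.278 -0.981 -2.035
vertex 1.878 -1.228 -1.256
endloop
endfacet

endsolid


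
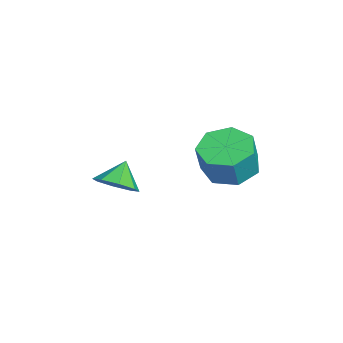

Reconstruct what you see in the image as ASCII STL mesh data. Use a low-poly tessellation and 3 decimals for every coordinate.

solid 
facet normal -0.309 0.169 -0.936
outer loop
vertex 4.087 3.498 -3.674
vertex 3.585 2.656 -3.66
vertex 3.284 3.552 -3.399
endloop
endfacet
facet normal 0.114 0.984 0.140
outer loop
vertex 4.087 3.498 -3.674
vertex 3.284 3.552 -3.399
vertex 4.477 3.285 -2.495
endloop
endfacet
facet normal 0.114 0.984 0.140
outer loop
vertex 4.477 3.285 -2.495
vertex 3.284 3.552 -3.399
vertex 3.674 3.339 -2.22
endloop
endfacet
facet normal 0.309 -0.168 0.936
outer loop
vertex 4.477 3.285 -2.495
vertex 3.674 3.339 -2.22
vertex 3.975 2.444 -2.48
endloop
endfacet
facet normal -0.310 0.168 -0.936
outer loop
vertex 3.284 3.552 -3.399
vertex 3.585 2.656 -3.66
vertex 2.708 2.931 -3.32
endloop
endfacet
facet normal -0.667 0.662 0.340
outer loop
vertex 3.284 3.552 -3.399
vertex 2.708 2.931 -3.32
vertex 3.674 3.339 -2.22
endloop
endfacet
facet normal -0.667 0.663 0.340
outer loop
vertex 3.674 3.339 -2.22
vertex 2.708 2.931 -3.32
vertex 3.098 2.719 -2.141
endloop
endfacet
facet normal 0.309 -0.168 0.936
outer loop
vertex 3.674 3.339 -2.22
vertex 3.098 2.719 -2.141
vertex 3.975 2.444 -2.48
endloop
endfacet
facet normal -0.310 0.169 -0.936
outer loop
vertex 2.708 2.931 -3.32
vertex 3.585 2.656 -3.66
vertex 2.792 2.104 -3.497
endloop
endfacet
facet normal -0.946 -0.157 0.285
outer loop
vertex 2.708 2.931 -3.32
vertex 2.792 2.104 -3.497
vertex 3.098 2.719 -2.141
endloop
endfacet
facet normal -0.946 -0.156 0.284
outer loop
vertex 3.098 2.719 -2.141
vertex 2.792 2.104 -3.497
vertex 3.182 1.891 -2.317
endloop
endfacet
facet normal 0.309 -0.168 0.936
outer loop
vertex 3.098 2.719 -2.141
vertex 3.182 1.891 -2.317
vertex 3.975 2.444 -2.48
endloop
endfacet
facet normal -0.309 0.168 -0.936
outer loop
vertex 2.792 2.104 -3.497
vertex 3.585 2.656 -3.66
vertex 3.473 1.692 -3.796
endloop
endfacet
facet normal -0.513 -0.858 0.015
outer loop
vertex 2.792 2.104 -3.497
vertex 3.473 1.692 -3.796
vertex 3.182 1.891 -2.317
endloop
endfacet
facet normal -0.511 -0.859 0.015
outer loop
vertex 3.182 1.891 -2.317
vertex 3.473 1.692 -3.796
vertex 3.864 1.48 -2.617
endloop
endfacet
facet normal 0.310 -0.169 0.936
outer loop
vertex 3.182 1.891 -2.317
vertex 3.864 1.48 -2.617
vertex 3.975 2.444 -2.48
endloop
endfacet
facet normal -0.310 0.168 -0.936
outer loop
vertex 3.473 1.692 -3.796
vertex 3.585 2.656 -3.66
vertex 4.239 2.006 -3.993
endloop
endfacet
facet normal 0.306 -0.914 -0.266
outer loop
vertex 3.473 1.692 -3.796
vertex 4.239 2.006 -3.993
vertex 3.864 1.48 -2.617
endloop
endfacet
facet normal 0.307 -0.914 -0.266
outer loop
vertex 3.864 1.48 -2.617
vertex 4.239 2.006 -3.993
vertex 4.629 1.794 -2.814
endloop
endfacet
facet normal 0.310 -0.169 0.936
outer loop
vertex 3.864 1.48 -2.617
vertex 4.629 1.794 -2.814
vertex 3.975 2.444 -2.48
endloop
endfacet
facet normal -0.310 0.168 -0.936
outer loop
vertex 4.239 2.006 -3.993
vertex 3.585 2.656 -3.66
vertex 4.512 2.81 -3.939
endloop
endfacet
facet normal 0.895 -0.281 -0.347
outer loop
vertex 4.239 2.006 -3.993
vertex 4.512 2.81 -3.939
vertex 4.629 1.794 -2.814
endloop
endfacet
facet normal 0.895 -0.280 -0.346
outer loop
vertex 4.629 1.794 -2.814
vertex 4.512 2.81 -3.939
vertex 4.902 2.598 -2.759
endloop
endfacet
facet normal 0.310 -0.169 0.936
outer loop
vertex 4.629 1.794 -2.814
vertex 4.902 2.598 -2.759
vertex 3.975 2.444 -2.48
endloop
endfacet
facet normal -0.310 0.169 -0.936
outer loop
vertex 4.512 2.81 -3.939
vertex 3.585 2.656 -3.66
vertex 4.087 3.498 -3.674
endloop
endfacet
facet normal 0.809 0.564 -0.166
outer loop
vertex 4.512 2.81 -3.939
vertex 4.087 3.498 -3.674
vertex 4.902 2.598 -2.759
endloop
endfacet
facet normal 0.809 0.564 -0.166
outer loop
vertex 4.902 2.598 -2.759
vertex 4.087 3.498 -3.674
vertex 4.477 3.285 -2.495
endloop
endfacet
facet normal 0.310 -0.168 0.936
outer loop
vertex 4.902 2.598 -2.759
vertex 4.477 3.285 -2.495
vertex 3.975 2.444 -2.48
endloop
endfacet
facet normal 0.598 -0.352 -0.720
outer loop
vertex 4.139 -1.512 -3.744
vertex 3.775 -1.04 -4.277
vertex 4.406 -0.963 -3.791
endloop
endfacet
facet normal 0.194 -0.010 0.981
outer loop
vertex 4.139 -1.512 -3.744
vertex 4.406 -0.963 -3.791
vertex 3.165 -0.68 -3.543
endloop
endfacet
facet normal 0.598 -0.352 -0.720
outer loop
vertex 4.406 -0.963 -3.791
vertex 3.775 -1.04 -4.277
vertex 4.303 -0.459 -4.123
endloop
endfacet
facet normal 0.284 0.567 0.773
outer loop
vertex 4.406 -0.963 -3.791
vertex 4.303 -0.459 -4.123
vertex 3.165 -0.68 -3.543
endloop
endfacet
facet normal 0.598 -0.352 -0.720
outer loop
vertex 4.303 -0.459 -4.123
vertex 3.775 -1.04 -4.277
vertex 3.891 -0.295 -4.545
endloop
endfacet
facet normal 0.002 0.933 0.360
outer loop
vertex 4.303 -0.459 -4.123
vertex 3.891 -0.295 -4.545
vertex 3.165 -0.68 -3.543
endloop
endfacet
facet normal 0.597 -0.352 -0.721
outer loop
vertex 3.891 -0.295 -4.545
vertex 3.775 -1.04 -4.277
vertex 3.411 -0.567 -4.81
endloop
endfacet
facet normal -0.486 0.874 -0.016
outer loop
vertex 3.891 -0.295 -4.545
vertex 3.411 -0.567 -4.81
vertex 3.165 -0.68 -3.543
endloop
endfacet
facet normal 0.597 -0.352 -0.721
outer loop
vertex 3.411 -0.567 -4.81
vertex 3.775 -1.04 -4.277
vertex 3.144 -1.116 -4.763
endloop
endfacet
facet normal -0.895 0.424 -0.136
outer loop
vertex 3.411 -0.567 -4.81
vertex 3.144 -1.116 -4.763
vertex 3.165 -0.68 -3.543
endloop
endfacet
facet normal 0.597 -0.351 -0.721
outer loop
vertex 3.144 -1.116 -4.763
vertex 3.775 -1.04 -4.277
vertex 3.247 -1.62 -4.432
endloop
endfacet
facet normal -0.985 -0.154 0.072
outer loop
vertex 3.144 -1.116 -4.763
vertex 3.247 -1.62 -4.432
vertex 3.165 -0.68 -3.543
endloop
endfacet
facet normal 0.598 -0.352 -0.720
outer loop
vertex 3.247 -1.62 -4.432
vertex 3.775 -1.04 -4.277
vertex 3.659 -1.784 -4.01
endloop
endfacet
facet normal -0.703 -0.520 0.485
outer loop
vertex 3.247 -1.62 -4.432
vertex 3.659 -1.784 -4.01
vertex 3.165 -0.68 -3.543
endloop
endfacet
facet normal 0.598 -0.352 -0.720
outer loop
vertex 3.659 -1.784 -4.01
vertex 3.775 -1.04 -4.277
vertex 4.139 -1.512 -3.744
endloop
endfacet
facet normal -0.216 -0.461 0.861
outer loop
vertex 3.659 -1.784 -4.01
vertex 4.139 -1.512 -3.744
vertex 3.165 -0.68 -3.543
endloop
endfacet

endsolid
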